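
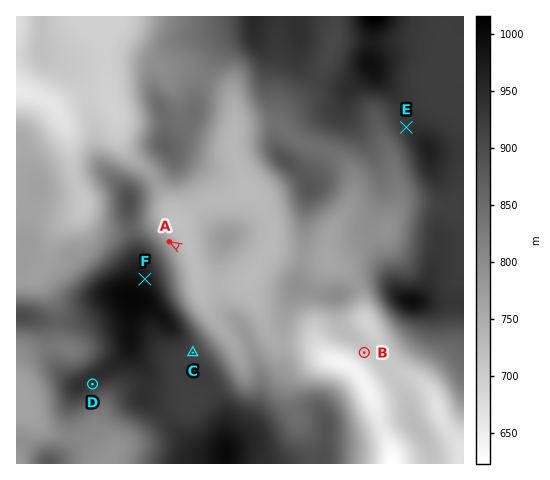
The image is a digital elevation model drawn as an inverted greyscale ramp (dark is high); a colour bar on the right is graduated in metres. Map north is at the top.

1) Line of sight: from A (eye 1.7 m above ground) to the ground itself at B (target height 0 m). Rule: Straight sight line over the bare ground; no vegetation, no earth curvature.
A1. no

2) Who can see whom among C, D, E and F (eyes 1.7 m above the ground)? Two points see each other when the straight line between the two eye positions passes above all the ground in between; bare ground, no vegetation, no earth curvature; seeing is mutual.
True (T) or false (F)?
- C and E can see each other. T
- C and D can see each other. F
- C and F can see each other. F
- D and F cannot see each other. T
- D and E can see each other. F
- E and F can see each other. T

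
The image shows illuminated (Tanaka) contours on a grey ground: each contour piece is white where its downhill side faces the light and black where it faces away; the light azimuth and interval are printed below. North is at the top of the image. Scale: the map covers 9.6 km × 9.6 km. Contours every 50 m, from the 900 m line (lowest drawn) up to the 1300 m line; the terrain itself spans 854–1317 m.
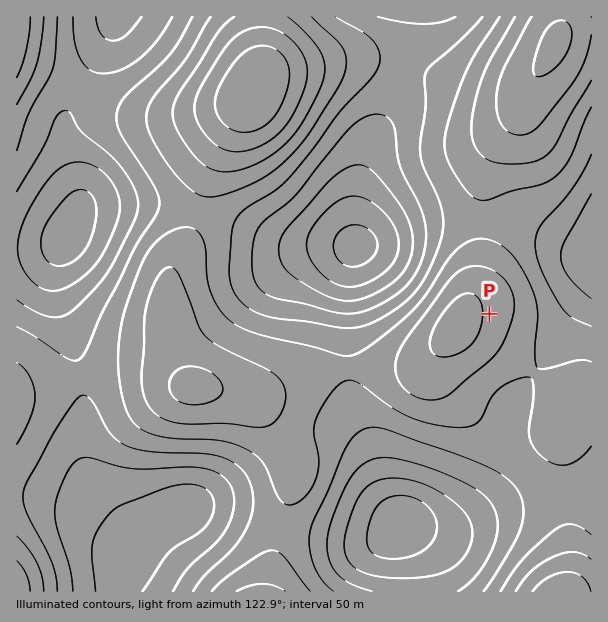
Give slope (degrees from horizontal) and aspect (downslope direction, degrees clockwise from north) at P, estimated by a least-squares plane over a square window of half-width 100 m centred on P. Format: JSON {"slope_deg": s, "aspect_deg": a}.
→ {"slope_deg": 5, "aspect_deg": 275}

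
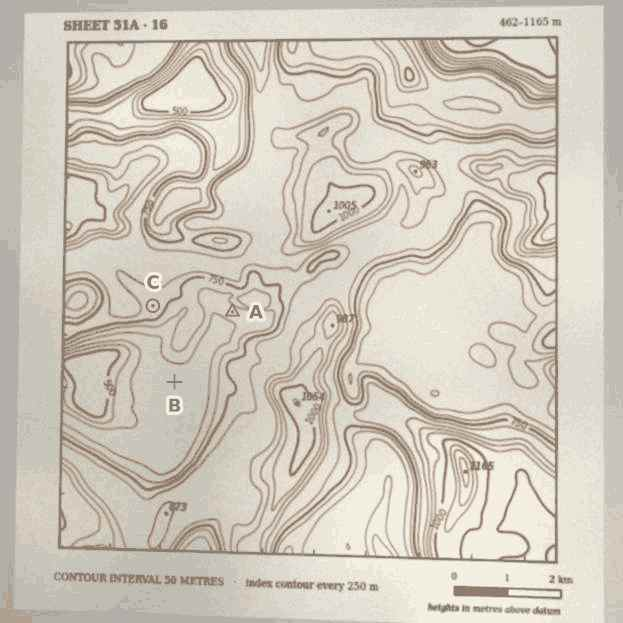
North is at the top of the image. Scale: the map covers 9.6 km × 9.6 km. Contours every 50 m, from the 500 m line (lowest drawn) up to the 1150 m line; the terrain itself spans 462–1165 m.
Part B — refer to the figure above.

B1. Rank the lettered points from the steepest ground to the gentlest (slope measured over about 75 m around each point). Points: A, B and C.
A C B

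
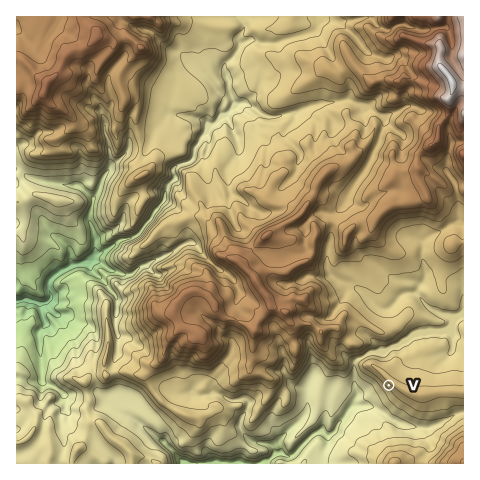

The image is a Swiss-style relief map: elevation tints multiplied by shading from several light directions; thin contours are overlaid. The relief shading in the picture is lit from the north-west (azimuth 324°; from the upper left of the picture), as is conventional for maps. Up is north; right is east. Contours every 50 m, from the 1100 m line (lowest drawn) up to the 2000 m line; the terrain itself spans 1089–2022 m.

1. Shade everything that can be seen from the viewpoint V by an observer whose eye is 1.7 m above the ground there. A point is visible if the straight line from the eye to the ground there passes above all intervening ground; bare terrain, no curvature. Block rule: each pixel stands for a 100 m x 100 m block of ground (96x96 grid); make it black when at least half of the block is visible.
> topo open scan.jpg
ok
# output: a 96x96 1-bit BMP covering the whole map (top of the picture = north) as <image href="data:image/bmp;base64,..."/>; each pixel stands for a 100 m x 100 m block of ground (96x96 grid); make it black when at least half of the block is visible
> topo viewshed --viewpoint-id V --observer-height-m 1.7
<image width="96" height="96" href="data:image/bmp;base64,Qk2+BAAAAAAAAD4AAAAoAAAAYAAAAGAAAAABAAEAAAAAAIAEAAATCwAAEwsAAAIAAAAAAAAA////AAAAAAAAAABngAAA//gHwfsAAAB/gAAQR/gf/f8AAAD+AAA8E/////8AAAGAAA58G/////8AAAAABh/gHf////8AAAAAAw+DH/////8AAAAAAY4fjhv//wMAAAAAAcw+zxv/+AAAAAAAAeA+95//4AAAAAAAA/Ac+9//gAAAAAAAD/wc/f//gAAAAAAAPjgMfP//wAAAAAAAAAAGfP//wAAAAAAAAAAGPP//4AAAAAAAAAADPv//wAAAAAAAAAAD/v//wAAAAAAAAAAD/v//gAAAAAAAAAAD/n/5AAAAAAAAAAAj3j+wAAAAAAAAAAA/nh84AAAAAAAAAAA/Hh84AAAAAAAAAAA/Dh8AAAAAAAAAAAAfDh4AAAAAAAAAAMAcDD4AAAAAAAAAAMAwDH8AAAAAAAAAAMAQDH2AAAAAAAAAAMAAGHwAAAAAAAAAAMAQGHwAAAAAAAAAAIAYGDwAAAAAAAAAAAAYOAQAAAAAAAAAAAAIEAAAAAAAAAAAAAAAIAAAAAAAAAAAAAAAIAAAAAAAAAAAAAAABwAAAAAAAAAAAAAADgAAAAAAAAAAAAAAAgAAAAAAAAAAAAAAAgAAAAAAAAAAAAAAAAAAAAAAAAAAAAAAAAAAAAAAAAAAAAAAAAAAAAAAAAAAAAAAAAAAAAAAAAAAAAAAAAAAAAAAAAAAAAAAAAAAAAAAAAAAAAAAAAAAAAAAAAAAAAAAAAAAAAAAAAAAAAAAAAAAAAAAAAAAAAAAAAAAAAAAAAAAAAAAAAAAAAAAAAAAAAAAAAAAAAAAAAAAAAAAAAAAAAAAAAAAAAAAAAAAAAAAAAAAAAAAAAAAAAAAAAAAAAAAAAAAAAAAAAAAAAAAAAAAAAAAAAAAAAAAAAAAAAAAAAAAAAAAAAAAAAAAAAAAAAAAAAAAAAAAAAAAAAAAAAAAAAAAAAAAAAAAAAAAAAAAAAAAAAAAAAAAAAAAAAAAAAAAAAAAAAAAAAAAAAAAAAAAAAAAAAAAAAAAAAAAAAAAAAAAAAAAAAAAAAAAAAAAAAAAAAAAAAAAAAAAAAAAAAAAAAAAAAAAAAAAAAAAAAAAAAAAAAAAAAAAAAAAAAAAAAAAAAAAAAAAAAAAAAAAAAAAAAAAAAAAAAAAAAAAAAAAAAAAAAAAAAAAAAAAAAAAAAAAAAAAAAAAAAAAAAAAAAAAAAAAAAAAAAAAAAAAAAAAAAAAAAAAAAAAAAAAAAAAAAAAAAAAAAAAAAAAAAAAAAAAAAAAAAAAAAAAAAAAAAAAAAAAAAAAAAAAAAAAAAAAAAAAAAAAAAAAAAAAAAAAAAAAAAAAAAAAAAAAAAAAAAAAAAAAAAAAAAAAAAAAAAAAAAAAAAAAAAAAAAAAAAAAAAAAAAAAAAAAAAAAAAAAAAAAAAAAAAAAAAAAAAAAAAAAAAAAAAAAAAAAAAAAAAAAAAAAAAAAAAAAAAAAAAAAAAAAAAAAAAAAAAAAAAAAAAAAAAAAAAAAAAAAAAAAAAAAAAAAAAAAAAAAAAAAAAAAAAAAAAAAAAAAAAAAAAA="/>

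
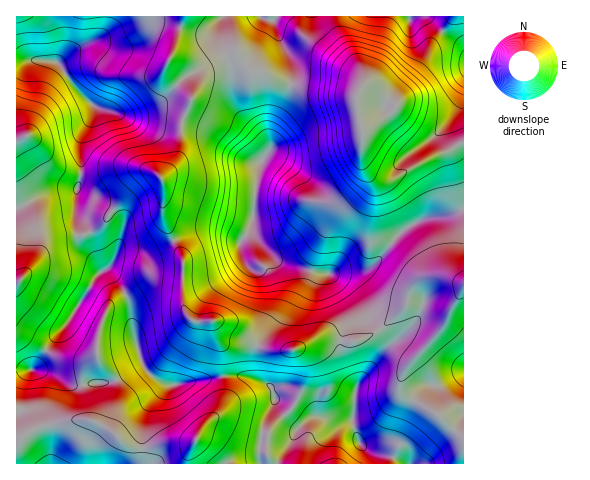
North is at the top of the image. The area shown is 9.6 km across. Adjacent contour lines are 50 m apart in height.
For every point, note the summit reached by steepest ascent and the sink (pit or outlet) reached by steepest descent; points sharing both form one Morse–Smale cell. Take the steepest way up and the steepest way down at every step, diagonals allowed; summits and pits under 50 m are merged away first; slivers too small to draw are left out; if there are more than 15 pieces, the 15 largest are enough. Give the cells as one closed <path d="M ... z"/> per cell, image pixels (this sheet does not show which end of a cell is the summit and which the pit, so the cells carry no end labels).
<path d="M294 85l-4 0-3 16-15 28-2 21-11 17-7 54 0 10 2 5 24 25 44 13 42-4 7-3 9-9 13-17 14-14 20-9 18-1 19-8-1-67-15 9-20 7-36 21-13 0-7-4-10-13-1-33 28-15 7-8-1-2-14-9-16-4-5 1-3 6-11-5z"/><path d="M183 16l-78 0 0 10-4 9-5 4-22 11-16 13 15 22 21 21-3 14-10 18 0 35-5 23 0 17 9 10 4 9 8-4 9-7 8-13 29-31 5-3 9 0 3 3 4-1 14-18 4-35 9-26-24-23-2-7 9-15z"/><path d="M236 51l-25 11-11 7-3 19-15 35-4 35-4 8-13 12 3 12-1 26 11 24 26-9 20 0 11 3 10 7 6-6 5-10 7-58 11-17 2-21 15-28 3-17-17-4-14-9-10-3z"/><path d="M251 226l-4 9-6 6-10-7-11-3-20 0-26 10 9 18 0 46 6 13 6 4 18-2 5 16 6 6 20 0 13 3 27-41 4-23-15-25-19-20z"/><path d="M463 16l-9 0-20 25-12 25-24 29-2 11-11 10-24 13 0 30 4 8 7 9 12 4 8-1 36-21 20-7 16-10z"/><path d="M43 60l-15 0-12 3 1 145 30-15 31-5 3-15 0-35 13-27 0-5-21-21-13-19-6-4z"/><path d="M439 275l-13 1-8 4-9 11-5 16-25 22 8 13 0 5-27 34-6 14-1 31 6 16 6 6 12 0 18-7 4-4 15-37-13-9 0-14 9-15 33-35 9-21 12-19-1-5z"/><path d="M379 330l-24 12-37-4-20 10-10 3-15 0-16-5-3 11 1 20 17 11 5 17 20 22 18-11 26 6 10-1 3-9 0-17 3-9 30-39 0-5z"/><path d="M463 210l-18 7-18 1-20 9-39 42-37 5 23 17 14 25 10 12 3 1 23-22 5-16 9-11 8-4 13-1 21 7 4-1z"/><path d="M157 280l-9 1-22 13 4 13 6 37 5 17 6 10 12 10 8 4 11 0 44-9 1-23-9-21-1-11-18 1-5-3-6-10-2-24z"/><path d="M76 235l-23 3-7 3-12 24-14 16-4 2 1 87 18-2 19-31 13-14 33-51-6-12-14-14z"/><path d="M143 364l-27 17 2 22-8 20 0 7 14 13 10 5 14 0 19-6 27 0 8-14 18-18 5-19-1-14-57 8-15-9z"/><path d="M276 259l12 22-1 16-7 16-19 24-3 9 15 5 15 0 10-3 20-10 37 4 24-13-11-13-10-21-12-12-16-9-19-2-28-9z"/><path d="M453 16l-117 0 0 8 4 12 24 39 0 9-4 7 5 0 16 4 12 7 3 4 2-11 24-29 9-21z"/><path d="M90 420l-16 0-32 6-11 4-11 8-3 0-1 25 170 1 9-22-28 0-19 6-14 0-10-5-16-15z"/>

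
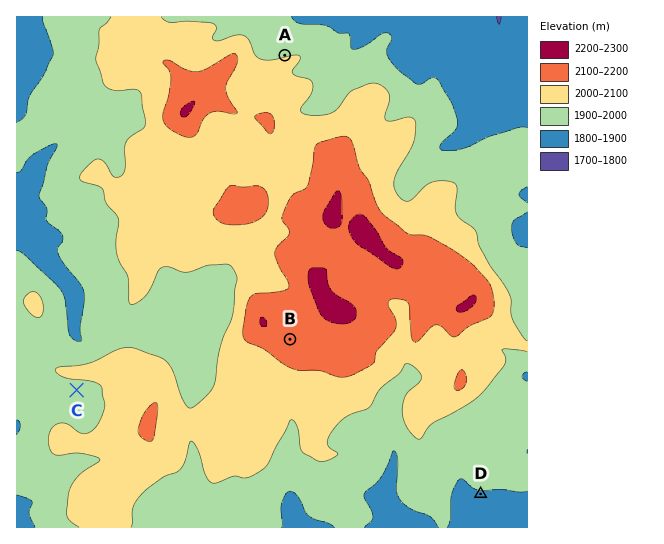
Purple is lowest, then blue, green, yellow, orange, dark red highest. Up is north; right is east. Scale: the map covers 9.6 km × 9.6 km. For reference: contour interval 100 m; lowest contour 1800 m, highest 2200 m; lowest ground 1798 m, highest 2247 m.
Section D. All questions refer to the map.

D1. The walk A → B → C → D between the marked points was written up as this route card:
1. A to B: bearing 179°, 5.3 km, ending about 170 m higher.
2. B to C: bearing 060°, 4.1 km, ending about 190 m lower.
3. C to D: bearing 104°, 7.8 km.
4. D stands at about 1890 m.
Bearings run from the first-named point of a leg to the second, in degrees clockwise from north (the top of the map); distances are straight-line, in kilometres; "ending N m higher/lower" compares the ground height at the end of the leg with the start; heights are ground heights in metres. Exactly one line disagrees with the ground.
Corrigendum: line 2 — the bearing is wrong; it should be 257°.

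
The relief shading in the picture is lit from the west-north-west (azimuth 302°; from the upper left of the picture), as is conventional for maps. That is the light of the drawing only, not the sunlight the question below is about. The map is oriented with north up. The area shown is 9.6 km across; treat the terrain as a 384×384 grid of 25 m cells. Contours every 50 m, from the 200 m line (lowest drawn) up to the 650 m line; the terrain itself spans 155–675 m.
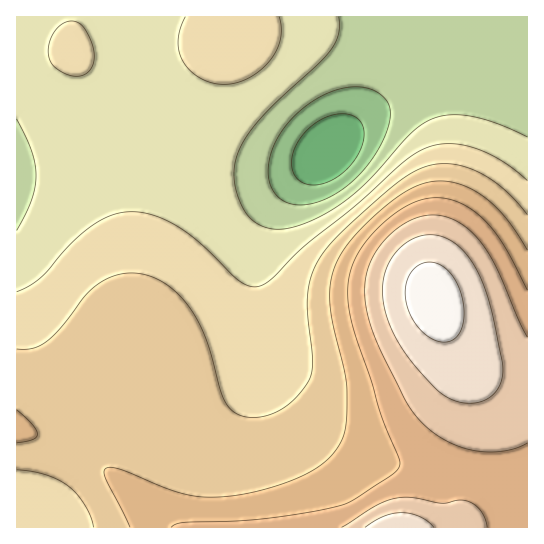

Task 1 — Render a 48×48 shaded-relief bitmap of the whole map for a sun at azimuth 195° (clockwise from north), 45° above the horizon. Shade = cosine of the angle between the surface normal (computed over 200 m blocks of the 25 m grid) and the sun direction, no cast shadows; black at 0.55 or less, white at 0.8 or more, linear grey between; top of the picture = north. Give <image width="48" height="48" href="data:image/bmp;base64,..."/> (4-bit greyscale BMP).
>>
<image width="48" height="48" href="data:image/bmp;base64,Qk32BAAAAAAAAHYAAAAoAAAAMAAAADAAAAABAAQAAAAAAIAEAAATCwAAEwsAABAAAAAAAAAAAAAAABEREQAiIiIAMzMzAERERABVVVUAZmZmAHd3dwCIiIgAmZmZAKqqqgC7u7sAzMzMAN3d3QDu7u4A////AKqqqrvMy6l2VURERERVVVQyIRI1Z3eJmaqqq7zMuphmVVVVVVVVVVQzIiI1Z3eJmbu7vMzLqYdlVVZmZmZmZmZUMyNFZ3iJmszMzczKmHZmZnd3d3d3d3dlVEVniIiaqs3d3cuph2Znd3iId3eIiIiHdneJmZmqqt3d3LqYd3d4iIiIiIiIiImZmZmqqqq7qt3cy6mHd3iImYiIiIiIiJmaqqu7u7u7uty7qYh3iImZmZmIiIiIiZmqu7vMzMu7urqpiIeIiZmZmZmYiIiJmZqqu8zMzMy7upiId4iJmqqqmZmZiIiZmZqrvMzMzMy7und3eImaqqqqmZmZmImZmaq7vMzMzMy7qnd4iZqqqqqqmZmZmZmZmaq7zMzMzMu7qneImaqqqqqqmZmZmZmZmqu7zMzMzLuqqXiJmqqqqqqpmZmZmZmZmqu8zMzMy7qqmYiZqqqqqqqZmZmZmZmZqrvMzd3Mu6qZmImZmqqqqqmZmZmYiJmaq7zM3d3Mu6qYiIiZmaqqqZmZmZiIiZmqu8zN3d3Mu6mYd4iZmZqZmZmZiIiIiZmqu8zN3d3MuqmId4iJmZmZmZiIiIiIiZqru8zN3dzLupiHdoiImZmZmIiIiIiImZqru8zMzMy7qZh3ZoiIiZmIiIiIiIiImZqqu7zMzLu6mYd2ZniIiIiIiIiIiIiIiZmqq7u7u7qpmHdmZXiIiIiIiIh4iIiIiZmaqqqqqqmYh3ZlVYiIiIiIh3d3eIiIiImZmZmZmZiHdmZVVYiIiIiId3d3d4iIiIiIiIiIiId2ZlVVVYiIiIiId3d3eIiIiHd3d3d3d3ZmVVREVYmYiIiIh3d3iIiId3ZmZmZmZmVVRERERZmZiIiIiIiIiIiHd2ZVRERFVVVERERERZmZmIiIiIiIiIiHdmVEMzMzRERDMzNERJmZmZiIiIiIiIiHdmVDMiIiMzMzMzM0RZmZmZmYiIiIiIiIdmVDMiIiIjMzMzM0RZmZmZmZmIiIiYiId2VEMyIiIiIiIzM0RaqqqZmZmZmZmZmYh3ZVRDMzMzMzMzNEVaqqqqmZmZmZmZmZiId2ZlVEQzMzMzNEVaqqqqqZmZmZmZmZmZiIiHdlVEQzM0RFVqqqqqqqmZmZqqqqqqqqqpmHZlVERERVZru6qqqqqZqqqqqqqqu7u7qph2ZVVVVmd7u7qqqqqqqqqqqqu7vMzcy6mHdmZmZneLu7uqqqqqqqqqu7u7zN3d3LqYh3d3d4iLu7uqqqqqqqq7u7u7zN3d3cupmIiIiImbu7uqqqqqqqq7u7u7zM3d3cu6mZiImZmbu7qqqqqqqqu7u7u7vMzN3Mu6qZmZmZmau6qqqZmqqqu7u7u7u7zMzLu6qZmZmZmaqqqqmZmaqqu7u7u6q7u7u7qqqZmZmZmaqqqpmZmZqqq7u7qqqqqqqqqqmZmZmZmZmZmZmZmZmqqru6qpmaqqqqqZmZmZmZmZmZmZmZmZmZqqqpmZmZmZmZmZmZmZmZmZmZmZiImZmZmaqZmZmZmZmZmZmZmZmZmQ=="/>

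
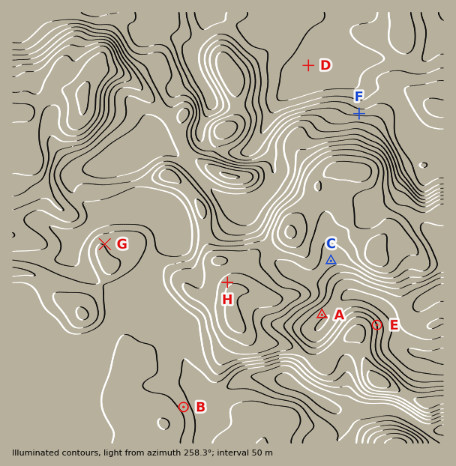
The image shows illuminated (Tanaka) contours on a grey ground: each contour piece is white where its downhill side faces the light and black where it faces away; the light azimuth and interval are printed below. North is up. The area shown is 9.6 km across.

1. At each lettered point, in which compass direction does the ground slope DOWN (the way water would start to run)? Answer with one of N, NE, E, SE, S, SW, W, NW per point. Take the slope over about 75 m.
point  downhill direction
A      SE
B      NE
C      SE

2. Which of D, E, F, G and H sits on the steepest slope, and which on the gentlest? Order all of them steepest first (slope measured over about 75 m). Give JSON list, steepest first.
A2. ["E", "F", "H", "G", "D"]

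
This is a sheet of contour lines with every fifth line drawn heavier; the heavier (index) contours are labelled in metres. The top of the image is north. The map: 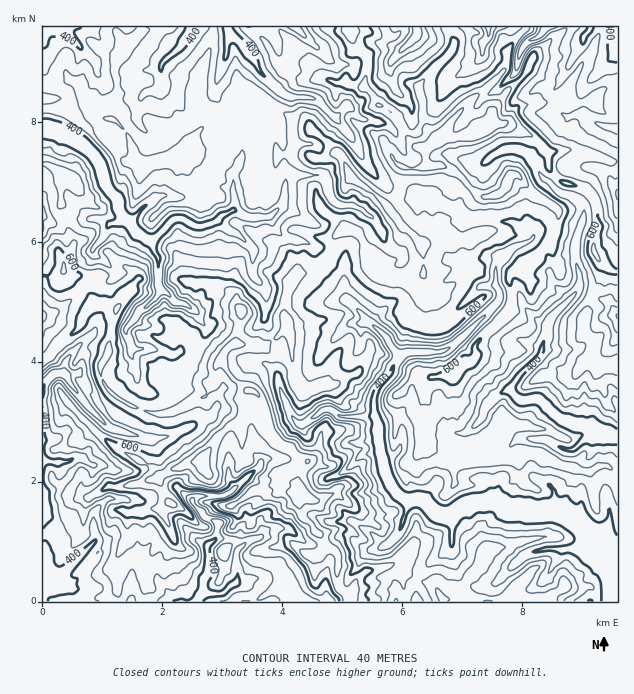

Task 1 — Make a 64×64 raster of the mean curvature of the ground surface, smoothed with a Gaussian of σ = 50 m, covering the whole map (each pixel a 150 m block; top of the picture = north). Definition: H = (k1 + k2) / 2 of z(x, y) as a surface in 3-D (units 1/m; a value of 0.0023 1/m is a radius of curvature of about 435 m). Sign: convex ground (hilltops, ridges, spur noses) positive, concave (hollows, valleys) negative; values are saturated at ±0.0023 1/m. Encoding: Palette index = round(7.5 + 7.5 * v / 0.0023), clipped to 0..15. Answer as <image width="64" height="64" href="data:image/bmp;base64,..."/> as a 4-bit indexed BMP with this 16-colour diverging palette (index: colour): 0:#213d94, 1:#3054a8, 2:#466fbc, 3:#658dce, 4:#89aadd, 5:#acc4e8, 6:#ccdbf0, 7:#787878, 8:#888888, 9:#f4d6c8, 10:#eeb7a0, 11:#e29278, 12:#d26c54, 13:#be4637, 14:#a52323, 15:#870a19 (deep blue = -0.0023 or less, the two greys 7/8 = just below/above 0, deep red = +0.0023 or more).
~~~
<image width="64" height="64" href="data:image/bmp;base64,Qk12CAAAAAAAAHYAAAAoAAAAQAAAAEAAAAABAAQAAAAAAAAIAAATCwAAEwsAABAAAAAAAAAAlD0hAKhUMAC8b0YAzo1lAN2qiQDoxKwA8NvMAHh4eACIiIgAyNb0AKC37gB4kuIAVGzSADdGvgAjI6UAGQqHAJmYmpm1anVWlFRcuqd4c1Ir54qEs2jbmqqrqr3XRTlnd2ZlSLVqppeFaSRGmYdo0srJhmWkjJd3ZlnHNIz6nFd3d4l4lnpoipROg1RXh1jh1nlWV4ibmImGNL6gPMhoZ4dYd6uXamh4dijCmHd2OMLLKuuZh0iWepmCKvobmIZ3aZN3W6ZpeHeKCsCpdkRrtZxjibyYY3V3qZcCr4SmVndnqSd2x1aGjPoP8L/KZu+5zIMhS8mHQliqqpEAQ1V4d2d6kVarZ2bsUgSmBIqfoUyIN5MEzKpxmpu7zrdod4d2l3fVR0pYR/cFoJiEBYYJ/XaaKoB8m7OYmJeKzv6Xd2aJd8F7SVY7wH/wfX5EIYyzaEOewz9ldXa2ZWVWhlZmZkaFsm2MuV1E8QM7ZymW2SSTTKeIP2RWdoplZlVWdluGRqeVDuqprP9Qv/86cnvHuzX6h3tHVWVWZmZmZmZmblZJut9gACRL5QIwG/eaeczdnHeZVEVG6TRWZnVod2d8OEeYmf79p1sghYogn6iZq0f8h1VElnSOqadoitxYhms5q3iinYzO6iS7/2YFqZinEDzcpTaapDqnRXWbUzWIiVmpWfNjAAWs+1vqHmBcmKdZYHlDOqt2aGZnZJlJiau6ilIjQiRo62Wtz6co+gdlf8r7GpNMyoiZmru6qGrNylq5i5Mnd+/HZmZ810i1Z3iqyFrGY2SKqIiId2ervcUWl4l4rcSP6IVHeFfKSJaJ36KYMDdyl1qniaqZl1hmAoNmZ2VIafkwAkMlZX53ln2kcsupqVOaSpdlRpqZYzSfyYZlbGWfUCeqeIU0Z8qGjWUCz777UmtJp2aSKKis3sU0VVVbiPYKuHirp2VEiYedYGENEANCeXmHeKklzJmmQ1Z1i1ivYJhqy5m8loM3hstQ2iAOujS4aYlommG8RZU3iGTLWvoIitt2Zle8o5uX+BPchrlpFP12pmiZczoyM1m5VtMf8Haeh2VnZlamRt+nCcvLupggv6alWaZ3UkxjaKlZpAxUheh5OJmHecpamHYMtpuri4AHuKqKl2eFKvyKukt4QAYZ5nYpq5dmeahYlSqlaIeumAKuu723h4pAjpmbaorqLzn4mDyZiGacpVVGa5ZIpVupQL2Yed2oqHQGqHqpmr0ylZ6SaGVGZnu0Rolql1W5R73AAAAEucmIvHFld6lpbcQ5npFCWJaHeN+8uGqXdGyT+wd1RTA7xmancXh2e2N4zVFekO7Kl5hXa3eImpeIOMbzC5m8yAL6ZEakOZuptIZq1UxwpleZqBVJckSbh3hzZCB6u7vOkC7YeMUqiaa1VnjGadQM3c2SporJF814mrqSOcq4dmnpAe2JVge7xlNlWKp4+QCNdwN4ffslyVZni1OXWpeIhX6gPcR6UGvLlHlke5ethQwAWHeMl0SqVmVCKJlUh4qZVfwHw9iHBbg4WpaIdp/rQD2ol56GM5t4iYV5iJd3iYilTCeFx5dgmoh8qHdkac0F/cu7mHMnq4eIg4iaqZiXaJpGDXi7ScJqiYnKq9gm3gT7mIdpcbuamYiEiqh3eMeHecsNq4U9sVmbZ+VUY7utI5l2Z2mSpnmompR6h4dnpnhmihe6uVyAfNdruVBtmIgSyXd3eLJni5lapXqJl1emZnhlQIqqiGGvlb5skF52dTzZmJmKUoiZVCaVWZlGWudpeYiGE2rJUL9oa1vNCJc0NZp2i3MrulNJy7iJhFmLl5qKypupJspwn2ZliGtzdkmhejI3N+u3jdkzm6ugW8dnh2esqWZGm3JNtFeXMUZlXvUBJ0F+MBGZYkirpxKuZXeYdDM0Z3dsZCyTTJlo6UhTznecxCBphCZoz3RQN/lXh3ZXZWeHZZ+4LpNLlpyGONIKuqq7wrydNofnBCZ+tmd2eGi8qGWN6WFfhll4ylNG6UNWd4qCmYtVeOJfWepId3eHadv8htpQJ9t1mYrGNJTKeJiIh4OoiWWa0V3PkldVZVWcU199ghz9qGdpq7Y0t7l3iIeJY7iJdEISa/ckaIiGW9ZlXf1CuFVnWsyqpTTKmpmIiHikeHiHiac+ozaOyt77ZEVrqDbSRlWLp1pjJsiXiaqYiJdZeIef6r9heOo1kzFGdEZlKMh3m7mWdUJsmJZ3eJiIiGh4dmYY2yNq1W3LhmZlQyRtu7qYdmZUN9hpllVomHeHaIh2eJuVBq+ip3qqzclFettFZ2iHZUWKdpplmpiJiIh3eHaO2IBb2EaTmqhovqvMlWaIdkNFe5iqp0qXeGmIiId3d42nBuQQXlOknWeK3dZGdmhTec22ipiIaIaHeId4h3mpvKBUSbv7dLNJ1VrClEVVdmqpVmeZeIdYl3aYdomIm5NTA/Ilv5QnxVauSdY4upmoqndmV5h3mHNFeIplmIq3AjE2tmq5YTynRnrEL2FHSaZ7l7mZp2aXq4OIioOJmnBK3LrNrpZVzqZkhn6E6FV0tze6V6imSZZZhKiKknyXBcmIvIxJpDmVyWZFZvgPl3V8Y3lopadKl4dkmZq0TXNLp3mXMzfWCZV+lnVWjwvndwymRni5Y1moiHRGibccQntnepJamNgxmGjbeSNvIvp5VOhmaLcquJl4iWN4yTolqmi6JGepiJIHhm6XRc6g7naCjHZ4g5tWmZiGdFjKRFrGfJBmeMZXnFBVXLdQuvQD+nQ9hWZWdHmmmqq4NZsnuGfHBcyu6bhq4Hm6eMBmTrBd2jiV"/>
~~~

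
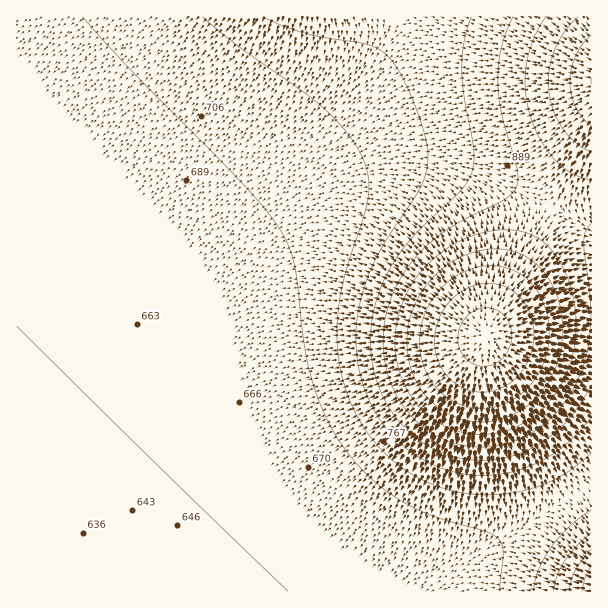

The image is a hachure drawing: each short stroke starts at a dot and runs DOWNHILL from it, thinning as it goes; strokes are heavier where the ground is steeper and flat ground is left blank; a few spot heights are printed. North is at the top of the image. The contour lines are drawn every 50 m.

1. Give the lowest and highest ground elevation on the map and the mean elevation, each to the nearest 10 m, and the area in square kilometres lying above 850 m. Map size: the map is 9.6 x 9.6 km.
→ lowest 620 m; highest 1170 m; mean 760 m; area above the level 20.1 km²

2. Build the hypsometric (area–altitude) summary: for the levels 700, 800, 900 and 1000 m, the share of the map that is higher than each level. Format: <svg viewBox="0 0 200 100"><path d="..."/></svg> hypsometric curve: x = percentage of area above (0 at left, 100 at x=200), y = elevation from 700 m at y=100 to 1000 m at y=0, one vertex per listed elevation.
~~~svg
<svg viewBox="0 0 200 100"><path d="M103 100l-46-33-23-34-19-33"/></svg>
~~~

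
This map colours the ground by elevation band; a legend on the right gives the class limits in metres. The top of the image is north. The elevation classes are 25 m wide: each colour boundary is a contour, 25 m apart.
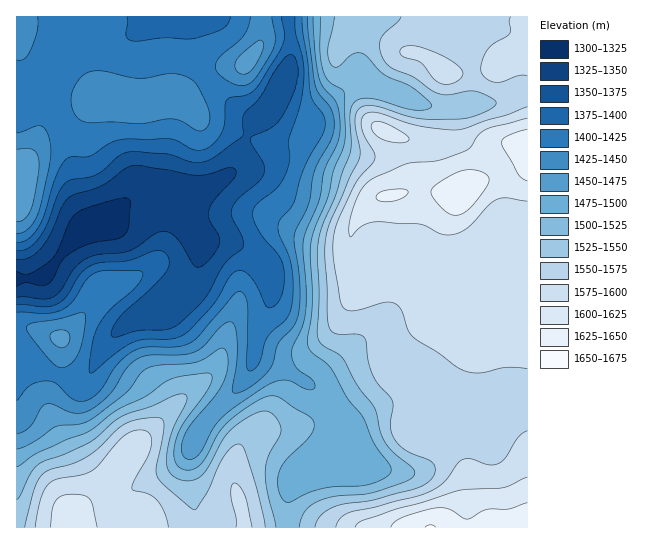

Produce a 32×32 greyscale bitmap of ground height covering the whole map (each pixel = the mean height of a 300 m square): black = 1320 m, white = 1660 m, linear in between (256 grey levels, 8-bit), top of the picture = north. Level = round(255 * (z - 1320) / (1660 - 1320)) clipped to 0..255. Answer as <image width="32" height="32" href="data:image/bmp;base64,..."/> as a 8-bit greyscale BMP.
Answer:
<image width="32" height="32" href="data:image/bmp;base64,Qk02CAAAAAAAADYEAAAoAAAAIAAAACAAAAABAAgAAAAAAAAEAAATCwAAEwsAAAABAAAAAAAAAAAAAAEBAQACAgIAAwMDAAQEBAAFBQUABgYGAAcHBwAICAgACQkJAAoKCgALCwsADAwMAA0NDQAODg4ADw8PABAQEAAREREAEhISABMTEwAUFBQAFRUVABYWFgAXFxcAGBgYABkZGQAaGhoAGxsbABwcHAAdHR0AHh4eAB8fHwAgICAAISEhACIiIgAjIyMAJCQkACUlJQAmJiYAJycnACgoKAApKSkAKioqACsrKwAsLCwALS0tAC4uLgAvLy8AMDAwADExMQAyMjIAMzMzADQ0NAA1NTUANjY2ADc3NwA4ODgAOTk5ADo6OgA7OzsAPDw8AD09PQA+Pj4APz8/AEBAQABBQUEAQkJCAENDQwBEREQARUVFAEZGRgBHR0cASEhIAElJSQBKSkoAS0tLAExMTABNTU0ATk5OAE9PTwBQUFAAUVFRAFJSUgBTU1MAVFRUAFVVVQBWVlYAV1dXAFhYWABZWVkAWlpaAFtbWwBcXFwAXV1dAF5eXgBfX18AYGBgAGFhYQBiYmIAY2NjAGRkZABlZWUAZmZmAGdnZwBoaGgAaWlpAGpqagBra2sAbGxsAG1tbQBubm4Ab29vAHBwcABxcXEAcnJyAHNzcwB0dHQAdXV1AHZ2dgB3d3cAeHh4AHl5eQB6enoAe3t7AHx8fAB9fX0Afn5+AH9/fwCAgIAAgYGBAIKCggCDg4MAhISEAIWFhQCGhoYAh4eHAIiIiACJiYkAioqKAIuLiwCMjIwAjY2NAI6OjgCPj48AkJCQAJGRkQCSkpIAk5OTAJSUlACVlZUAlpaWAJeXlwCYmJgAmZmZAJqamgCbm5sAnJycAJ2dnQCenp4An5+fAKCgoAChoaEAoqKiAKOjowCkpKQApaWlAKampgCnp6cAqKioAKmpqQCqqqoAq6urAKysrACtra0Arq6uAK+vrwCwsLAAsbGxALKysgCzs7MAtLS0ALW1tQC2trYAt7e3ALi4uAC5ubkAurq6ALu7uwC8vLwAvb29AL6+vgC/v78AwMDAAMHBwQDCwsIAw8PDAMTExADFxcUAxsbGAMfHxwDIyMgAycnJAMrKygDLy8sAzMzMAM3NzQDOzs4Az8/PANDQ0ADR0dEA0tLSANPT0wDU1NQA1dXVANbW1gDX19cA2NjYANnZ2QDa2toA29vbANzc3ADd3d0A3t7eAN/f3wDg4OAA4eHhAOLi4gDj4+MA5OTkAOXl5QDm5uYA5+fnAOjo6ADp6ekA6urqAOvr6wDs7OwA7e3tAO7u7gDv7+8A8PDwAPHx8QDy8vIA8/PzAPT09AD19fUA9vb2APf39wD4+PgA+fn5APr6+gD7+/sA/Pz8AP39/QD+/v4A////AKrF1NbVzMTJy76xrbK8wKyUlaa1w8/W4Orx8enm6+vso8DS1dPKwsTEt62ts769po2MmKSssbjDzdfe3t3g4eSbtsjMzMjDv7mso6azv7ifhn+DiIuMk56os8PP0dHT2JGls7m+xsnCspyMk6y6sZyHfHx8fHx/iZajs8LGxMbNgI6Yoay8y8u4l3Z6nbGrno+CfHx8fIGTpa+0u727vsZsd4KKlai/yL2ddGyKpqmhmI6DfHx9jae5u7i2trW5wVxpcnN6j6a0tKWFbHWRoKCZkYh+fIGWrrq6tbOys7a7VGBjW11xhpSdopd9bHSJlZCGgHyAi5yss7SysrKytblPV1VKR1dtfIiSl413ZGl8gHl2eoeYpq+ysrO0tba3uUdLTUc+SF9yfIKHiYJnVWJwc3aAkaGus7S0t7u9vby7QkhTUD87TGFqa21ze2xPVGl2gIyap7G1t7m9wsTDw8VFU2FcQzA0QkhHTVttaU9PY3aNnqWqsbe8v8PFxsTFyU1VXVtKMycmJyk0R11jT0dTaY2qsbGzub/DxcXEwsHDOjg8Sk1ALiEbGyMzSllOP0Rch628vbu9wMLDwsHAwMAVEho0SUtBMSEaGiM4TUs7PFeFrcPHwsDAwcHBwMDBwgMDCCE9SEY+MCIaGytAQTI3WIevx8vFwsHBwMDAwMLGDwcEDyItLjM0KhwWHzEyLTldirLMzcXCw8TDwcDAwcMsGQYECA0PGCQjFxAWIyw0RmSLtM7NxsXGyMnHw8HAwE0wDwMDAwMJFBYREBYjMUBQY4OuzdDLy83P09PLw8DAY0YcBgMDAwYLDg4SHCk3RE1ZdJ7G19jY2Nje49rKxMRsUykSCwYEBQcICg8YJDI9RlBni7bX4+Ti4efv6djQ0m9aNyUgFwwICgsNEBIZJDA8TGKBpsjb4OLi5u7u5N/hbl9CNDMqHBQWGR4gGxceKTZFW3qZtcfQ1tfZ3+Ph4uZkXEg/PjgtKSssMzkvIyQuN0BPaYyswszPz87Q1dzk61RUSkZHREBAQD9ESkAvKSw1P0dag7TP1NDLx8bM2eLpSExLTFBQUVFQTlBSRzMpKSw8RlaEuc3Et6+urrS/yNJESkxPVVlZWVdVVVJGOC8pKTVLY4WjppuUmKChoaqyuUVKTU9TV1dVVFRTTkdIRi8pL1V6iIyMj5antraxtri2SkpNTU9PTUtMTk1LTltgQyosXY2SjJWlsLvEwr3DxsJPSkpMSkZCQUNEREVMWWZZNjBll5yYpLi/wMC6uMLIyVVLR0lIQj08PD09PUFIWF5EPGyWoaKptry8uLGyu8DDWU1ER0pEPjs7Ozs7Oz9OWEJBb5Oho6SrsrWyr7C4vsE="/>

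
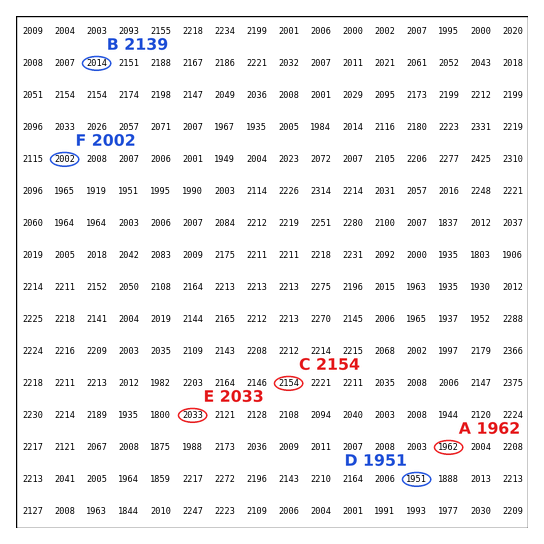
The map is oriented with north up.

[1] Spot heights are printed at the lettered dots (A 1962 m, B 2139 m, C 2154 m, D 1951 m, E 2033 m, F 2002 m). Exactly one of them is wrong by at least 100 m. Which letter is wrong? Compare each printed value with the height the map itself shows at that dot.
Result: B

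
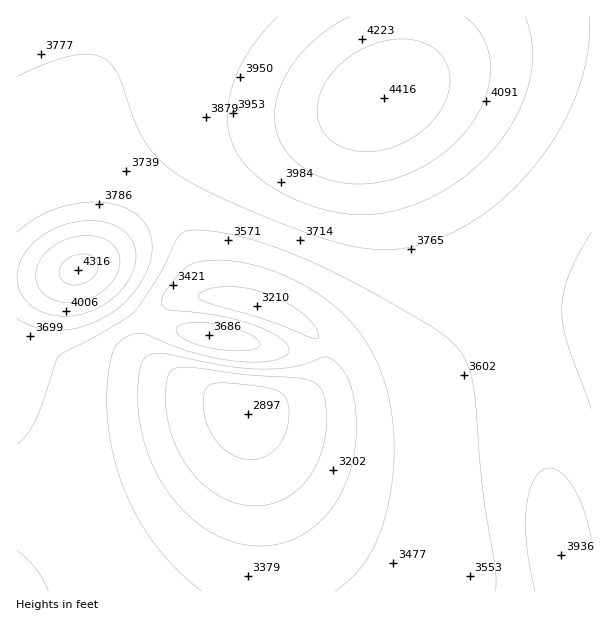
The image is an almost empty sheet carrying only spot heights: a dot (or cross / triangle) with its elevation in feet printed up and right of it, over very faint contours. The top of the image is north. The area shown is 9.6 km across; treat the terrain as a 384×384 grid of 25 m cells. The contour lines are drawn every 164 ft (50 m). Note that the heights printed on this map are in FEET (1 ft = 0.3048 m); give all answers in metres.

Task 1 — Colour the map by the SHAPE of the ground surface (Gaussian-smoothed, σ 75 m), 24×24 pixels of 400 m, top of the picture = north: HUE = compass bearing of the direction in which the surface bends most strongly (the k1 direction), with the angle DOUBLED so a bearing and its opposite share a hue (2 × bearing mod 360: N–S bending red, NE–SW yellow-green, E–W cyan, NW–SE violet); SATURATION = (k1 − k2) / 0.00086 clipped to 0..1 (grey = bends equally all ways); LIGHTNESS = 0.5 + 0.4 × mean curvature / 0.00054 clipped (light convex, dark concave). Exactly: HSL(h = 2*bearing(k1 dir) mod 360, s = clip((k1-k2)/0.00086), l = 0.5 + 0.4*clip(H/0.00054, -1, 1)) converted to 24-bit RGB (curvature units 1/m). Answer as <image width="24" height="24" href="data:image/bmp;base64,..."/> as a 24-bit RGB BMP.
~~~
<image width="24" height="24" href="data:image/bmp;base64,Qk32BgAAAAAAADYAAAAoAAAAGAAAABgAAAABABgAAAAAAMAGAAATCwAAEwsAAAAAAAAAAAAAdZRuf5B1gox6gIl9fYh/fIqFe4uKeYiMeIKMd3uMeneLgHiKhXmJhnuEhHt8g355goB3f352fHd1fHB8eWaAi26Eu8GCnrWCcpJ6d493fIx6fIt8fIyAeo2FeY6Ld4qOdYCNdHeMeXSLgnSLinaLi3iFiXmAh3p8g3x7gHt7fHh+dXCAbWaFd3qOt8mLoquFd4+FeY1/e4x9e419eo+AeJCEdo+JdImMc32JcXOIeXGIgnKJi3OKjHWDjHh/inp8hnt8gnx/e3iBcW+DaGuId5iHs8iHo5Z+e4uIfIqBfIx9eo98eZF9d5CAdYyFc4SHcXiDcXCBd2+BgHCEiHKDjHR/jXd7jHl5iHx8g31/enmCcXOEbHqJdp97rb59nH91foeFfYmAfYx8e5B6d5F4dY57dId/c31/cHJ7cm96dW97fG9+g3F9iXN5jXd2jX15iX97g35+enqBc3mEcIiKeKB0pq93lXZyf4WBgIh+gY18f5F5e5B3dYp1dIB6cnR5c293c292cm92dm95fnF5hnN0jXx1joN4i4R7hIF+fH6Bdn+EdIuEf5t1n6F1kHVzgYR/g4l9hY57hJF4gI92eoV1dXp3c293dm13dXB1b291cm92enJ2g3h0jIN1j4l4jIl7hYV9fYKAeISEd4p+g5V2lpV2i3d1g4R+hop9iY96ipF4ho11foJ1d3R3c213d214d3FwdGttdGpvd3Nvgn9zjIt1j5B3i416g4Z9fYN+eoSAeYl6hJB4j4x4iHl4hIV+iYp8jo96kJF3jIt1gXxyeWRfc0o0Yj8PW0gCWV0GTHIXR4Q5YolggY1yiZB3h415gYd8fIR9e4R+e4h6hIt5iod6hXt6h4BzkIhilJVdkpNmjXRmiDA1bAIDkBEB9Rgnbrb2hdr4YuD/K6fqVn2deIp1hJF2g415f4h7e4R7e4R8fYZ7g4h7hoR7g317l1A7oXgzpKQueJQubnE9fxnHjIb/zN7/zN//zOD/yNb/ly3/qh+nhl11f41zf5F1f414fYh6e4R7e4R7foV7goZ7hIN8gn58s1N6tm1psZ1xhKZmOq1/AOCyGv/JOfis1/sAl0EAURIAbhkPgl5SeItweZJye5F0fIx2e4d4eoR5e4R6fYR7gYR7g4N8gX99rHe/yJrHx6zCrqe5e62lPJVdJV0ZYFwRbE8Ud1Mwe2Zac35xc4h2c5Byd5JyeY9zeot1eYd3eYR4eoR5fIR6f4N7gIJ8gIB9eoG7raPJy7jUy7LUsJTJf2e6T0SiYFWJf2+FeXKCdniBeISAdot5dY90eJBzeY1zeIp0eIZ1d4V2eIR3eoN5fIJ6foF8f4B9Vq2ehq2jtKGsw5q1x3++ulfDjjyve1WUgXCMfHSJeXmGfIaFeop8e413fI11e4xzeIlzdoZzdYV0dYR2d4R4eYJ5e4F7fIB9NJNFUZ9Bk6dUroFYtkpVrz10nkCLiWmSg3KQgHWOf3uKgIGHgoeAg4t8gYt4fot1eYl0dYdzc4Z0dIV2doR4eIN6eoJ8e4F9aIVlXYpCdY01kII1kV08kE5Wj2uMhXOQg3SRg3eQhXuOiICLiYKDioiAiYt8g4p5fIl2dYh1dId3dIZ5dYV7doN8eIJ9eoF+f3+Af36AgX96g3l3hXiDg3iIgXaLgHWOgHWQgneQh3uQjH6Pj4GLjoKDjYeBiYt/f4p8eYl7doh9dYd+dYZ/doR/d4OAeYKAf3+Afn6Afn6BfnyCfnuEfXmGfHeIfHaLfHaNf3ePhHqRi32Sk4CUlYOPkoWJjomGhIqEf4qFeoqGd4iGdoeFdoWEd4SEeIKDf3+Afn+Afn6AfX2Be3yCenqEeHiGd3eId3aLeXeNfnqPhX2SjoCVl4SZm4eXlYuSi4qQhIiOfoaMeoWKeIOJd4KHd4GFeICDf3+Afn+Afn+AfX6Be36Cen2DeHyEd3yGdnyId3yKeXyMfH2PhIGSjYWWmIqcn46glImai4SVgoCRfH2NeX2KeH2Id32GeH2Ef3+Afn+Afn+AfX+BfH+Ben+CeX+Dd4CEdoGGdoKId4OKe4SLf4aNhYePjoqRmIqTm4aYloOYjX+UhXyQf3qMeniJeHiHeHmFf4CAf4CAfoCAfYCAfICBe4GBeYGCd4KDdoSFdYaGdoeHeImHe4qHgYqGiIuGj4eGlIOJlYGOk36SjXyQh3qNgXiKfXiIe3iFaoR+f4CAfoCAfoCAfYCAe4GBeoKBeIOBdoSBdYWBdYaAdYd/d4h9eol7g4l9i4l/joJ/kH6CkHyGj3qKjHmMh3iKg3iIgHmG"/>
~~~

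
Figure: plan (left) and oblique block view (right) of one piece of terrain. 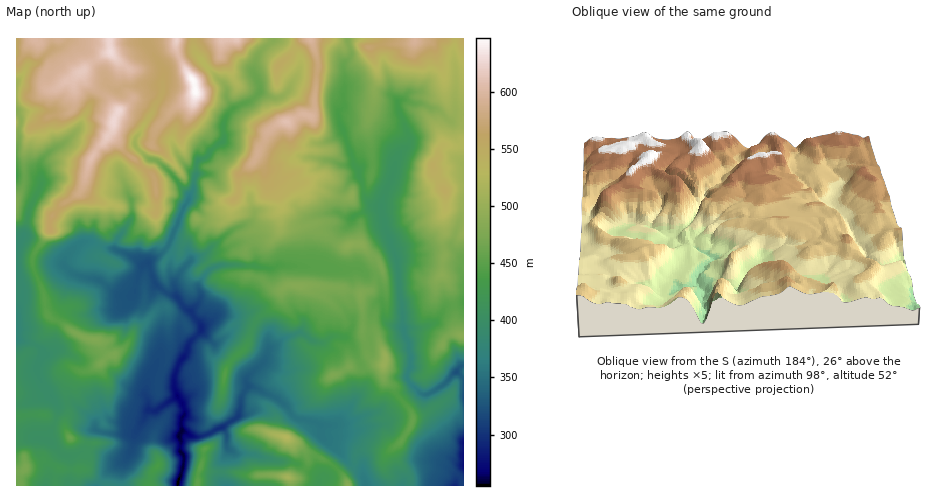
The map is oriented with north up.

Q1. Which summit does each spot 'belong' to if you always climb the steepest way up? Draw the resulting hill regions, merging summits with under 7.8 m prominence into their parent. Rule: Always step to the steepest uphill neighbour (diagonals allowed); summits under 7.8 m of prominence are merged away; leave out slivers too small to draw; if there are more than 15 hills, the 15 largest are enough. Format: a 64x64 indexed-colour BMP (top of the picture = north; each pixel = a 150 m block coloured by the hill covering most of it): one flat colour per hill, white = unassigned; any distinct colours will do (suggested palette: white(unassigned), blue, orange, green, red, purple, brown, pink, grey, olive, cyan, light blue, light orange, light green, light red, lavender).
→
<image width="64" height="64" href="data:image/bmp;base64,Qk12CAAAAAAAAHYAAAAoAAAAQAAAAEAAAAABAAQAAAAAAAAIAAATCwAAEwsAABAAAAAAAAAA////ALR3HwAOf/8ALKAsACgn1gC9Z5QAS1aMAMJ34wB/f38AIr28AM++FwDox64AeLv/AIrfmACWmP8A1bDFAO7u7u7u7hEQAAAAAAAAAAAAAAAAAAAAAABmZmZmZmZh7u7u7u7u4RAAAAAAAAAAAAAAAAAADAAAAGZmZmZmZmbu7u7u7u7uEAAAAAAAAAAAAAAAAAzMwAAGZmZmZmZmZu7u7u7u7u7gAAAAAAAAAAAAAAAMzMzMBmZmZmZmZmZm7u7u4A7uAAAAAAAAAAAAAADMzMzMzMzGZmZmZmZmZmbu7u4AAAAAAAAAAAAAAADMzMzMzMzMxmZmZmZmZmZmZu7u4AAAAAAAAAAAAAAAAMzMzMzMzMxmZmZmZmZmZmZmAAAAAAAAAAAQAAAAqqAAzMzMzMzMzGZmZmZmZmZmZmYAAAAAAAERERMAAACqqqrMzMzMzMzMZmZmZmZmZmZmZgAAAAAAAzMzMwAAAKqqqqzMzMzMyZmZ//ZmZmZmZmZmAAAAAAAzMzMzMAAAqqqqqszMzMmZmZmf//ZmZmZmZmYAAAAAAzMzMzMxEACqqqqqzMzMyZmZmZn///ZmZmZmZu7gAzMzMzMzMzERGqqqqqrMzMmZmZmZmZ///2ZmZmZm7u7jMzMzMzMzMREaqqqqqqzJmZmZmZmZn////2YAZmbu7jMzMzMzMzMxERqqqqqqqZmZmZmZmZmZ////8AAGZu7jMzMzMzMzMzERGqqqqqqpmZmZmZmZmZn///8AAABmERMzMzMzMzMzMxEaqqqqqqqZmZmZmZmZmf///wAAAAAREzMzMzMzMzMzERqqqqqqqqmZmZmZmZmf////AAAAABERMzMzMzMzMzMREaqqqqqqqpmZmZmZmZ////8AAAAAEREzMzMzMzMzMzERqqqqqqqqmZmZmZmZ/////wAAAAARMzMzMzMzMzMzMREaqqqqqqqImZmYmZmI////AAAAADMzMzMzMzMzMzMxERGqqqqqqoiJmIiIiIiP//8AAAAAMzMzMzMzMzMzMzERERqKqqqIiIiIiIiIiI//8QAAAAAzMzMzMzMzMzMzMREREaqIiIiIiIiIiIiIj/EREREAADMzMzMzMzMzMzMxERERGIiIiIiIiIiIiAAP8RERERAAMzMzMzMzMzMzMzEREREREYiIiIiIiIiIAA/xEREREAATMzMzMzMzMzMzMRERERERGIiIiIiIiIgAABERERERERMzMzMzMzMwAzMREREREREYiIiIiIiIiAAAEREREREREzMzMzMzMAADMxERERERERGIiIiIiIiIAAARERERERETMzMzMzAAAAMzEREREREREYiIiIiIiIgAABERERERERETMzMAAAAAADERERERERERiIiIiIiIgAARERERERERERERMAAAAAAAMREREREREREiIiIiIgAAABEREREREREREREQAAAAAAERERERERERESIiIiIiAAAAAREREREREREREREAAAABERERERIhERERIiIiIiIAAAAAEXd3cREUERERERAAVREREREREiIiIRIiIiIiIiAAAAAAd3d3d0QBERERFVVVURERERESIiIiIiIiIiIiIgAAAAd3d3d3dAEREREVVVVREREREREiIiIiIiIiIiIiIAAAB3d3d3d0ABERERVVVVURERERERIiIiIiIiIiIiIiAAAHd3d3d3QAEREVVVVVVREREREREiIiIiIiIiIiIiEAAHd3d3d3dwAREVVVVVVVUREQABEiIiIiIiIiIiIiEREAd3d3d3d3ABFVVVVVVVVRAAAAAiIiIiIiIiIiIiIRERF3d3d3d3cABVVVVVVVVQAAAAACIiIiIiIiIiIiIiERERd3d3d3dwAFVVVVVVVVAAAAABIiIiIiIiIiIiIiIRERF3d3d3d3AABVVVVVVVsAAAABEiIiIiIiIiIiIiIiEREXd3d3d3e7u1VVVVVVW7AAABERIiIiIiIiIiIiIiIhERF3d3d3d7u1VVVVVVVbuwABEREiIiIiIiIiIiIiIiEREXd3d3d3u7tVVVVVVVu7sBERESIiIiIiIiIiIiIiREREd3d3d3e7u7VVVVVVVbsRERERESIiIiIiIiIiIiJERERHd3d3d7u7u1VVVVVVURERERERIiIiIiIiIiIiIkRERER3d3d3u7u71VVVVVVRERERERERIiIiIiIiIiIkRERERHd3d3e7u73dVVVVVVUREREREREiIiIiIiIiIiREREREd3d3dwu7vd3VVVVVVRERERERESIiIiIiIiIiRERERER3d3d3C7u93d1VVVVVURERERERIiIiIiIiIiJERERER3d3d3fbu73d3VVVVVVRERERERESIiIiIiIiIkRERERHd3d0QN3d3d3d1VVVVVURERERERAiIiIiIiIiJEREREd3RERA3d3d3d3dVVVVVVERERERAAAiIiIiIiIkREREREREREDd3d3d3d1VVVVVUREREREAAAAAAiIiIiREREREREREQN3d3d3d3du7u7uxEREREQAAAAACIiIiJERERERERERADd3d3d3d27u7u7EREREQAAAAAAAiIiAEREREREREREAN3d3d3d27u7u7sREREQAAAAAAAAAAAAREREREREREQAAN3d3d27u7u7sAEREQAAAAAAAAAAAABERERERERERAAADd3d3bu7u7uwAAEQAAAAAAAAAAAAAAREREREREREAAAADd27u7u7uwAAAAAAAAAAAAAAAAAABEREREREREQAAAAA27u7u7u7AAAAAAAAAAAAAAAAAABERERERERERA"/>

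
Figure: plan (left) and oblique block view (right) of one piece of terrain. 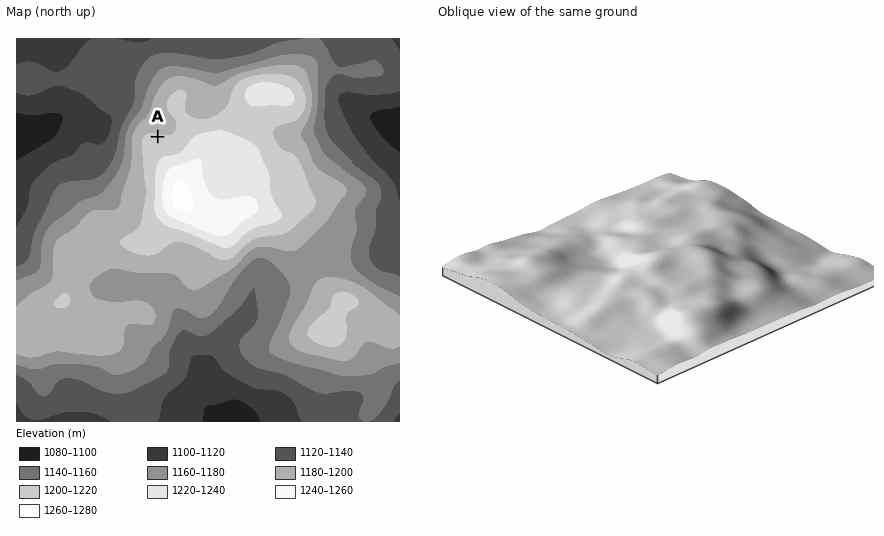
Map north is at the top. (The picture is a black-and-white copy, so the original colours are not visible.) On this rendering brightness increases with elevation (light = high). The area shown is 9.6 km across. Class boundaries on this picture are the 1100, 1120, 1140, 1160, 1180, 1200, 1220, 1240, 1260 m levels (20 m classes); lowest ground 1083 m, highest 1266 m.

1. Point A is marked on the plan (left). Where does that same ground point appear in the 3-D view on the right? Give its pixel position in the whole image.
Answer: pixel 747 269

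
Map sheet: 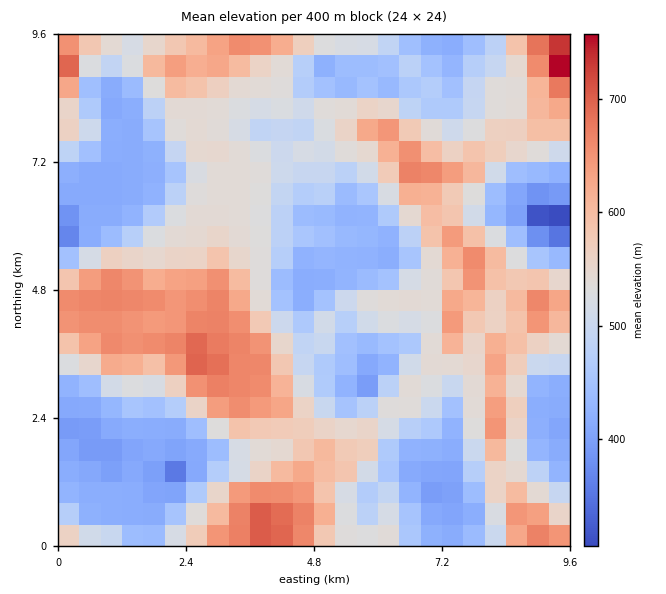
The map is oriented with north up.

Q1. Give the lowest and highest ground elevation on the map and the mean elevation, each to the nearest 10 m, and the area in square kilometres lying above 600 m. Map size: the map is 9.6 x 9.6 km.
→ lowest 290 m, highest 790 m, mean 520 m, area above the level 20.5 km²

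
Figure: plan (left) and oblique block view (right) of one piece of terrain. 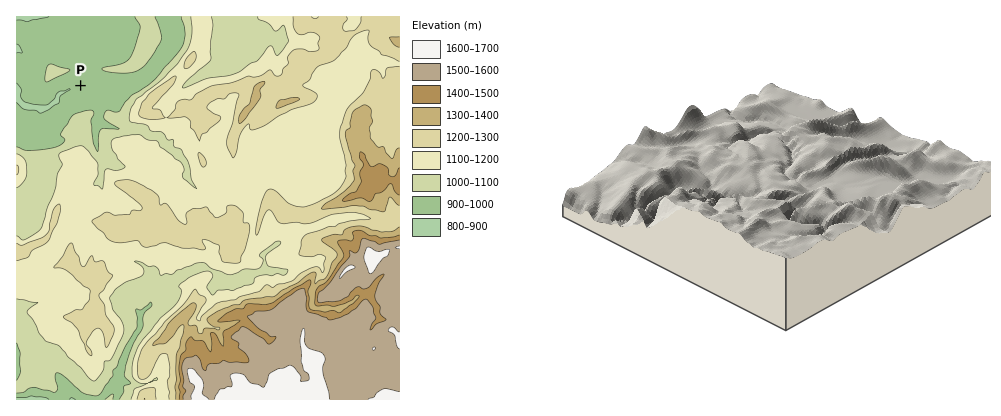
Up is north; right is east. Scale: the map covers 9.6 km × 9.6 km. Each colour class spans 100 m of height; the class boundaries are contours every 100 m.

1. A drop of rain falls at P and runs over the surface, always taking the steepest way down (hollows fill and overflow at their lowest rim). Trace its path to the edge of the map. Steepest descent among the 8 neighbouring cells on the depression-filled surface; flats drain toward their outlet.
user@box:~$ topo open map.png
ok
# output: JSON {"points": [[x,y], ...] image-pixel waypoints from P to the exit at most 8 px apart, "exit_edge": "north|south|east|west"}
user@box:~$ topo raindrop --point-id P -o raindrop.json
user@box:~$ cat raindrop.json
{"points": [[80, 86], [74, 88], [66, 92], [58, 96], [54, 104], [46, 108], [38, 108], [30, 106], [22, 104], [16, 96]], "exit_edge": "west"}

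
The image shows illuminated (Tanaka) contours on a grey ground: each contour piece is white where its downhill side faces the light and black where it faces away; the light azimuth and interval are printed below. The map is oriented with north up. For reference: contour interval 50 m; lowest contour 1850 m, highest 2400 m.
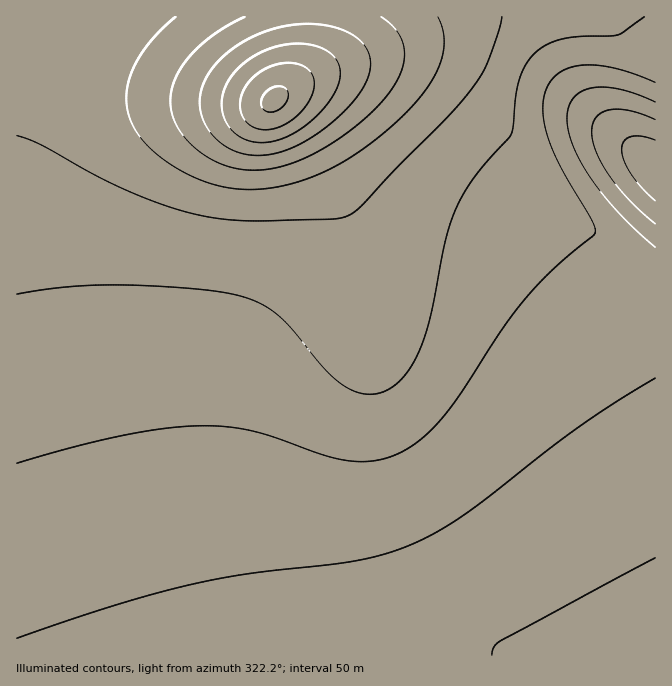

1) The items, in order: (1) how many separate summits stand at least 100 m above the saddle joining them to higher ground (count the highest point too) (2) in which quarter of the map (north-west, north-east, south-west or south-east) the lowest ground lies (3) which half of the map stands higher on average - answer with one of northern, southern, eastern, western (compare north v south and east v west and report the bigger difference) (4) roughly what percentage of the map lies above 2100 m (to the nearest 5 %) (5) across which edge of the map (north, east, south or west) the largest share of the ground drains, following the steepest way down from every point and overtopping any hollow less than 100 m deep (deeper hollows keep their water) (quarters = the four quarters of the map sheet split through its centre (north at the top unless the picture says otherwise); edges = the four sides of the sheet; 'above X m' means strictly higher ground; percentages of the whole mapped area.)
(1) Counting only tops that stand 100 m proud, the map has 1 summit.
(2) The lowest ground is in the north-east quarter.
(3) The northern half stands higher on average than the southern half.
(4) Roughly 20 % of the ground is higher than 2100 m.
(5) Most of the ground drains across the southern edge.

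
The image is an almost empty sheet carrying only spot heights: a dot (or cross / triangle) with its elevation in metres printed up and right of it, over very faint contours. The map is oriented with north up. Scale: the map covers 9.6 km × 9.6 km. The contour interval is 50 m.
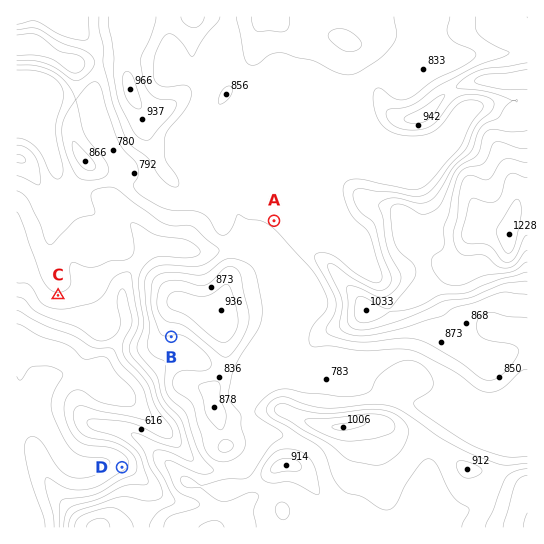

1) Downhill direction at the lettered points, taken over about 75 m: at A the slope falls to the SW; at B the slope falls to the S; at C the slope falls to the S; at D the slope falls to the NW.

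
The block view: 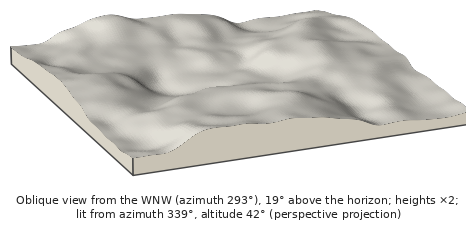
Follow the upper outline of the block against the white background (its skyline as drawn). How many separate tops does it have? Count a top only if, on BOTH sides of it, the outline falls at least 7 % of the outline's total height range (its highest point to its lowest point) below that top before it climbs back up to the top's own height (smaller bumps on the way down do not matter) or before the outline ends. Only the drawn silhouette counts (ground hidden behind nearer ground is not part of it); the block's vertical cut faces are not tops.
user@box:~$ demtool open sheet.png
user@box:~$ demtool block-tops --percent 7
2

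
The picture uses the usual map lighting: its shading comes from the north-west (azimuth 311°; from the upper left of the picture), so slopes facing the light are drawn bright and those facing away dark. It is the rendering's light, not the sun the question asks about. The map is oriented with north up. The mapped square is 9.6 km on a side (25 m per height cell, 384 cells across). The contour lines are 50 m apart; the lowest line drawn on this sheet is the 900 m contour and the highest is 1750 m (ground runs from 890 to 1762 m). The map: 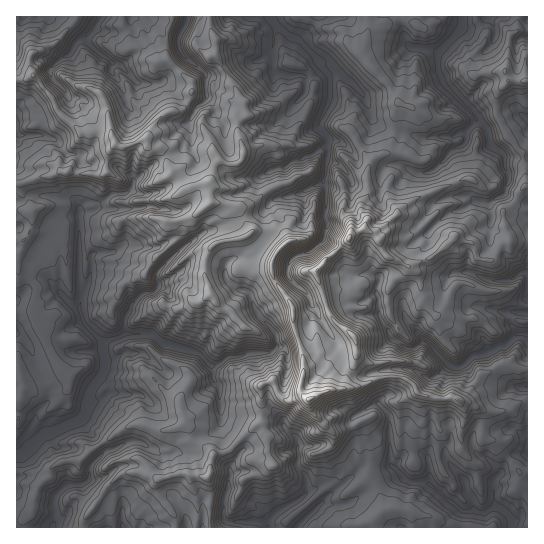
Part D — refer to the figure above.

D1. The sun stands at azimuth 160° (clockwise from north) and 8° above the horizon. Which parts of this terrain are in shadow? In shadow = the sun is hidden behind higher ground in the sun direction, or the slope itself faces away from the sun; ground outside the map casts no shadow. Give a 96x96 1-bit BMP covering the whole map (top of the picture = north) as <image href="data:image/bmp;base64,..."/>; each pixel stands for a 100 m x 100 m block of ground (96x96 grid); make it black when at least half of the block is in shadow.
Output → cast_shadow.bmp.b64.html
<image width="96" height="96" href="data:image/bmp;base64,Qk2+BAAAAAAAAD4AAAAoAAAAYAAAAGAAAAABAAEAAAAAAIAEAAATCwAAEwsAAAIAAAAAAAAA////AAAAAAAA8AAAA/wHgAAAB8MA8AAAE/jn/8AAf+MA+AAAAADz/+AD/+OAfAgAAQD5//AP/+DBPgAAAYB+/////8Dh/wAAAYAfe///7ADh/wAAAcAHvP//iDDw/4AAAcADzg//CDj4/8AAAYAABw/+BDj8f+AQAeAAA4f8ADz8D/8/8PgAAceAQDj+B79/+OAAAMcAABP/h/z/+OHEAAfAA4//+///+HjmAADgAw///f///zh3wAAAAAb//////7AH4AAAIAD//////8AHAAIAAAB//9+A/+BmAAIAAHg///QQf/DnCAIAAAg////+P/jAAQIAAAAf///8B/wAIcAAAAAJ///4B/gAOfgAAAAEP//4B/AAGPgAAHACH//wd/gAADIAAvwAH//kf8AzAAeD/H+AH/+OP+B/wAeP/j8AD/8PH9h//wAf/B8AD/4fHx5//+A//A4AB/4/D////////gAAA/7+/////n///4AAO//7/////Af//8MAf///////+D////sAf///+///+D/////gf///4f//8D//3//AA///iH//4D//j/+AT///AD//gD//A/+A///8AAP3Id/+Ax4Afx/wAA/3x/78AHwAPB/gAD/nz/z4AFgAEB4AAD/zn/zAAB8Ad48AAH/z//wAD//D58eGAb/jv5gAD4DDzgf+Qd/7P9gAAAPhj4P+4f+fPigAgAADD+H/9+c+PAgAgGAAD+D/88d8PAwAw/wAD/h/4wZ4OYwA//4AD/x/4ABwOc4A//4AD/+/4IN/kAQAfgAAD/+f4eN/gABAAAAAC//P4Oc/wAH4AIAAC//v8Aef8Af+AcCACP/38AfP+Af/AMAACB/5/Afn+AD/gMDADA/A/8f//AgfzvDADYAAf/f//gwP/+jACAAAP////7wf/+CADcAAH/////wP+PAAD///gH////4P/+AAD///wB////8H/+D4B///8B////+H//j/Af/g///////D//g8AP/8N//////5/HwAAH/+AP/////+AD4AAA+Pw///////wN/gAA/n+//////////+Hz/7+z//////////3/f9+B///////////4D/+N///////////wAv88////////7//gAD4+////z///z/wEAD/8R///////n/4V4d/8////3//eH/4P8P/+f//////8H/QP/H7/////5n/8H+Hf////////wA/4D+P7/D/4P///gATwf8f7/x/4H///wB/oL4/7/+/45///gD/IAA/z///w////wB+AAB/3//fz////598AAD8P//P7////1f4wAH4///v3///8Pvw8AH3///v////4PvwfDP///9/////wP/wCf////9/////gP/54f////z8f///APnv/b////H4f//+Afn//bv////wf//8AP////x////ncP/wAP9///9////+QP/gAHx////////+AP//QHB///////398P//4CA//7////3//P8H8AA//7////7//v4/8AA///////z///h/15vf/w="/>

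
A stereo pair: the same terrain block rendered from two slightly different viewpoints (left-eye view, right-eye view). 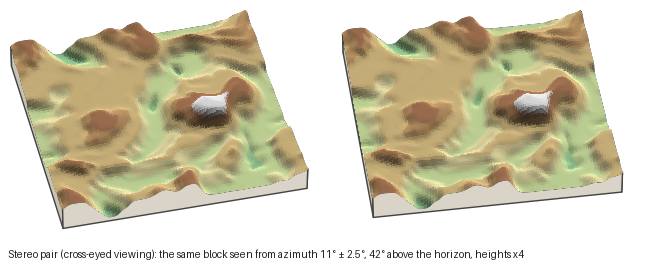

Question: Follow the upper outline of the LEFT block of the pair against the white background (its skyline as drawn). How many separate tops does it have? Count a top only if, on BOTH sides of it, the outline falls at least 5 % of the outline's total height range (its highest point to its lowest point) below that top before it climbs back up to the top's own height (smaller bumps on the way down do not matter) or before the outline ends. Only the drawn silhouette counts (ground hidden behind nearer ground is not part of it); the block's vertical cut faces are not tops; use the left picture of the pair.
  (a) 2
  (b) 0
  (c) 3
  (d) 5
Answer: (a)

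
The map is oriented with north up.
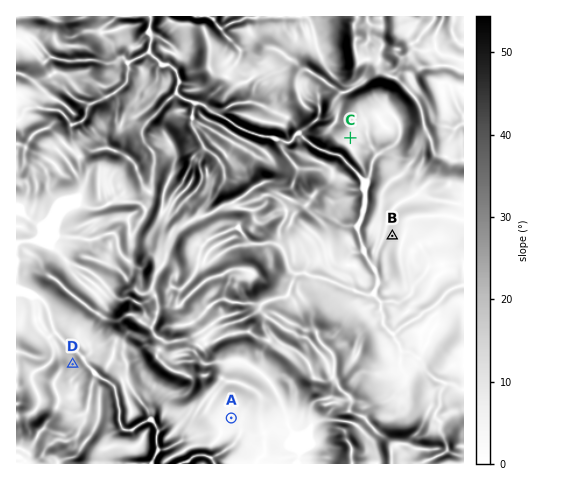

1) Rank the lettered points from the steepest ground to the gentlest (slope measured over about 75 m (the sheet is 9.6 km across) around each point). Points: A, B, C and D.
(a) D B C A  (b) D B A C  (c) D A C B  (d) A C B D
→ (a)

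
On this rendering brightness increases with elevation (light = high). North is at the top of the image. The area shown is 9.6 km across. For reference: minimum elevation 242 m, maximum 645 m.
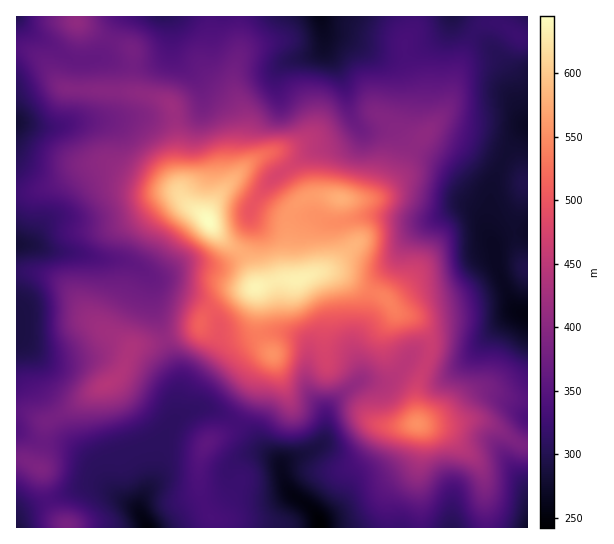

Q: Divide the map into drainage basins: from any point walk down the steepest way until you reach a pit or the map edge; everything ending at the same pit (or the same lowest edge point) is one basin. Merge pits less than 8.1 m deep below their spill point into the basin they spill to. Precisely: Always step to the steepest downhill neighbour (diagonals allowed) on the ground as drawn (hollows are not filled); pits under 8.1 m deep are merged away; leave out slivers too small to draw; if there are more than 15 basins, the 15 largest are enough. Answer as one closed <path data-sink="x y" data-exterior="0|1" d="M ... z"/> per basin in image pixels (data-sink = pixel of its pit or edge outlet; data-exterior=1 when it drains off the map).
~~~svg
<path data-sink="321 527" data-exterior="1" d="M267 155l-16 6-14 13-20 23-10 20 13 20 17 12 11 13 11 36 1 37 12 19-15 19-8 26-13 24-14 12-13 6-6 9-4 16 0 19 6 24 8 12 1 7 205 0 0-63 2-11 0-24-4-7-1-29 1-9 14-35-3-15-10-14-8-5-13-4-12-15-30-13-17-11-19-1-21 8-9-2-2-13 1-48 13-18-29-42z"/><path data-sink="527 314" data-exterior="1" d="M437 131l-10 1-8 9-19 33-23 23-11 3-20 0-21-4-14 0-13 7-10 14-1 48 3 14 8 1 21-8 19 1 17 11 30 13 12 15 16 5 14 16 4 17-14 35-1 20 2 19 16 0 23-5 8-6 12-16 10-5 32 8 9-1 0-216-5-1-3-11-13-11z"/><path data-sink="147 527" data-exterior="1" d="M255 288l-16 3-17 8-15 14-6 8 0 4-6 4-40 14-20 2-6 6-8 22-8 8-16 8-30 22-22 12-6 44 4 4 6 32 7 12 11 10 0 3 146-1 0-6-8-12-6-24 0-19 4-16 6-9 13-6 14-12 13-24 8-26 15-19-12-19-1-37z"/><path data-sink="321 17" data-exterior="1" d="M414 16l-175 0 1 33-7 25 0 11 11 33 0 48 21-11 6 1 31 44 9-4 55 4 15-5 19-21 15-28 8-9-6-6-4-9 2-35-11-37 1-9 10-16z"/><path data-sink="17 245" data-exterior="1" d="M107 164l-12 0-13 4-24 15-21 8-21 2 1 79 18 0 26 9 10 9 16 24 11 11 24 15 9 9 4-4 20-2 40-14 6-4 0-4 6-8 15-14 9-6 25-6-11-29-22-18-15-21-18-12-13-15-26-7z"/><path data-sink="17 122" data-exterior="1" d="M21 48l-5 1 1 143 20-1 21-8 24-15 13-4 12 0 44 21 19 4 10 5-3-21 0-40-2-20-6-10-12-6-26-5-66-4-6-5-11-17-11-11z"/><path data-sink="162 17" data-exterior="1" d="M238 16l-162 1 0 4 10 7 46 22 1 39 4 4 24 6 11 7 5 27 0 40 3 21 9 11 17 12 11-20 28-34-2-16 1-29-11-33 0-11 7-25z"/><path data-sink="17 334" data-exterior="1" d="M35 272l-19 1 0 138 13 2 18 8 20-10 30-22 16-8 8-8 10-24-9-9-24-15-11-11-21-29-16-9z"/><path data-sink="527 126" data-exterior="1" d="M495 23l-13 1-11 14-14 32-8 32-5 11-15 17 8 1 25 9 45 20 13 11 3 11 4 1 1-145-7-1-15-10z"/><path data-sink="17 17" data-exterior="1" d="M75 16l-58 0-1 31 21 8 11 11 11 17 6 5 70 5-2-4-1-39-46-22-10-7z"/><path data-sink="451 527" data-exterior="1" d="M419 424l2 6 0 24-2 11 1 62 66 1-1-41-2-14-6-11-30-29z"/><path data-sink="453 17" data-exterior="1" d="M495 16l-80 1 0 8-10 16-1 9 11 37-2 35 4 9 5 5 18-18 9-16 8-32 14-32 11-14 13-1z"/><path data-sink="527 527" data-exterior="1" d="M478 420l-53 6 22 7 30 29 7 16 3 49 40 1 1-82-9-2-24-17z"/><path data-sink="17 527" data-exterior="1" d="M22 459l-6 0 0 68 50 1 1-3-11-10-7-12-6-32-5-4z"/><path data-sink="527 418" data-exterior="1" d="M491 392l-14 5-18 20-24 6 18 1 14-4 11 0 17 7 24 17 8 1 1-44-15-2z"/>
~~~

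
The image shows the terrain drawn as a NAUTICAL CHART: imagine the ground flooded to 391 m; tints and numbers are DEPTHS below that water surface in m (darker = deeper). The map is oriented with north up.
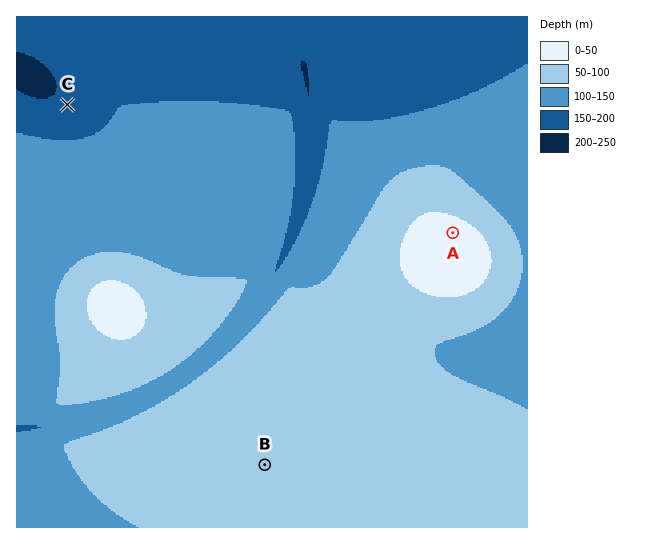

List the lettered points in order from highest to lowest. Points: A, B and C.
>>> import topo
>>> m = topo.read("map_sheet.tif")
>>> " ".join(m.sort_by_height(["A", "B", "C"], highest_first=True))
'A B C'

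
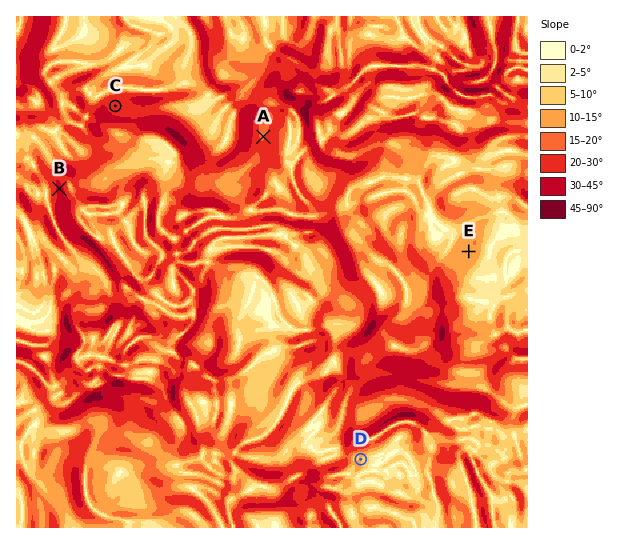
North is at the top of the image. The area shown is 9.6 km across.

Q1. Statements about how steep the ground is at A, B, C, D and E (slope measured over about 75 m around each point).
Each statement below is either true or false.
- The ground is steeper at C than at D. true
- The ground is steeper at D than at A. false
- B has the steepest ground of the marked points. true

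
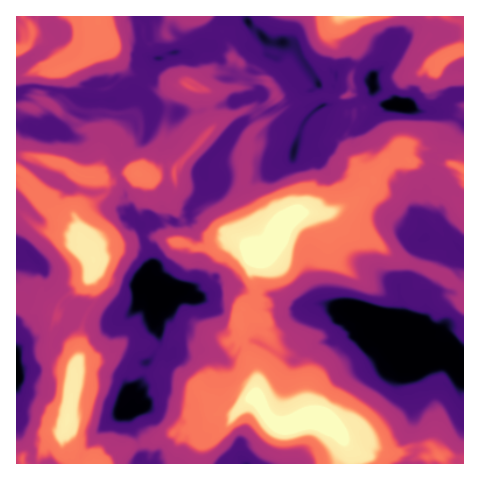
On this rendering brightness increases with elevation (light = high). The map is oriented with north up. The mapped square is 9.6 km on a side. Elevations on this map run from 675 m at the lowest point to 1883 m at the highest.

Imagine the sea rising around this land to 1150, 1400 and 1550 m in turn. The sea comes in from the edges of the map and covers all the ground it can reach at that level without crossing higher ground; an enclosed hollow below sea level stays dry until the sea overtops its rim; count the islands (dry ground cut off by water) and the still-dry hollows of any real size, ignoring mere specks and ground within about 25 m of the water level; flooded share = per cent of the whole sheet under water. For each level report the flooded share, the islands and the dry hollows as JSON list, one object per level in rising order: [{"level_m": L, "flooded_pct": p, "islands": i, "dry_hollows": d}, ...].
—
[{"level_m": 1150, "flooded_pct": 26, "islands": 1, "dry_hollows": 3}, {"level_m": 1400, "flooded_pct": 72, "islands": 2, "dry_hollows": 0}, {"level_m": 1550, "flooded_pct": 92, "islands": 3, "dry_hollows": 0}]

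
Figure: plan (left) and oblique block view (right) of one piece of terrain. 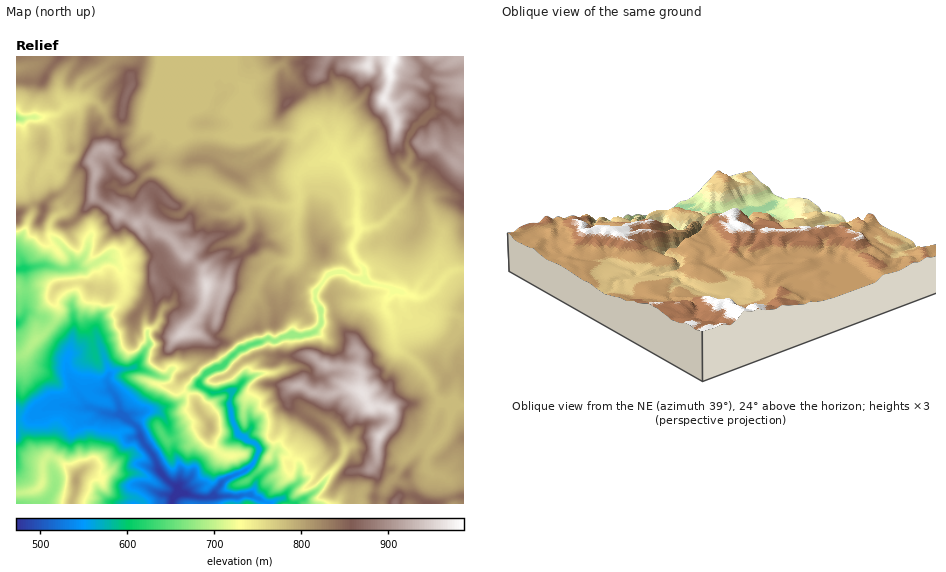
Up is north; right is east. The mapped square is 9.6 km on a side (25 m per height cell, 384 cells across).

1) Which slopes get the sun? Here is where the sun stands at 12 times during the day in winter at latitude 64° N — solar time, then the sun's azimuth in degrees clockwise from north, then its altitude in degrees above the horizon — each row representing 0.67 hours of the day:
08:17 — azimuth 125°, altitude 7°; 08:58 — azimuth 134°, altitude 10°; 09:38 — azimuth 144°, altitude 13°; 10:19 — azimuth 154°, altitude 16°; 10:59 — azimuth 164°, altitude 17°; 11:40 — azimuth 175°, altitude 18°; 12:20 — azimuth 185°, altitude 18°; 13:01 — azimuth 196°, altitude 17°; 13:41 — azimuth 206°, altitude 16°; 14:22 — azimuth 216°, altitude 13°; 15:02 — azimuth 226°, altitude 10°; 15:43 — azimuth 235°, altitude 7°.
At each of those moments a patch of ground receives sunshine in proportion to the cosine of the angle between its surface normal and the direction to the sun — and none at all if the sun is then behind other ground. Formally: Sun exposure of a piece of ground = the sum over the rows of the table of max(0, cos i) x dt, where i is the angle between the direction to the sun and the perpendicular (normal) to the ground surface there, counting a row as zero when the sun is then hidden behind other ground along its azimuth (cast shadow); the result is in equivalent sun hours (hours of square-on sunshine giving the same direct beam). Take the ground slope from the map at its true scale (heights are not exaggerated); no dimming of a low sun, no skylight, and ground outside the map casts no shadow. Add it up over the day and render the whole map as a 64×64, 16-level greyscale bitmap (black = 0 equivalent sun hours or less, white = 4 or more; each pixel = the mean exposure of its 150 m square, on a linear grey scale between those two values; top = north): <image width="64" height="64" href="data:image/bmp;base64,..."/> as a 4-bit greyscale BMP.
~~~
<image width="64" height="64" href="data:image/bmp;base64,Qk12CAAAAAAAAHYAAAAoAAAAQAAAAEAAAAABAAQAAAAAAAAIAAATCwAAEwsAABAAAAAAAAAAAAAAABEREQAiIiIAMzMzAERERABVVVUAZmZmAHd3dwCIiIgAmZmZAKqqqgC7u7sAzMzMAN3d3QDu7u4A////ALqpdmaImZuqqGVWYxERAAAQKNU9pY3th3iIdWmXQzeqiauGVomY23VERHmGadyJvJe978fvU4uoh1VDNVMjMzM0SIZniYq4d2aLlXiZebWd/6yr+TfWSLqpiYU0VFZlVVVmdndomorcy7Y2ypi86iA5ppithmpUrd77qGl2Zmd3Rndnl0eYZ5dlQ1vLua3/9xGoRpmZiKRIq8qZZXdniIhnd3iDElZjaGV3nLzdu97/9U23h5iXmDIjWZVUV3iId3dmdzAQE0QWmXarrO/bqqz7RqlnmHd5U0ZYmHZWdniHVEMyABAAEzFEOLu93uyVIiU0eIiYiJhkRXiHd3Z2VogjEAEAAAABMyNqyqiLzIMAAFy6mYmaqHmJiLqIh3dleFIAASEQERJGZYu1aJq7u1AEy5qJmryWi5iHvbiId3ZWYzMzNDM0REZnmnR4mXiXY7ZmaZmsyWe7p0JcyYiHh2VlVVVmZlVUQ1h1NImXhmZHuod5u8uFaqvLdUepiHd3Znd2Zmd2dlVXdkInqqqERlabyZvdpmi6qc7+ypmIh3d2mYd3Z3ZomomZh4dWeGQ0Rpqrmsl3rMu6qpqXeamHZ3a7mHd4iJmHeIq9zcdmMUhXm4iqmJzd3JmZZDE1Vnd3d6u6mId4d2aJm+7//GEQAkJquoms3cmKqZh1MyIkVoiIq7u7l3d3eJre/+uqYRfLlTfOyYq3IzWIZlZFVVVmeIipq7lnd4iJvO2UEVvbS+/9UiIiESQzZlRVMiNmVVd3iJmZhmeJmqhkIQGJRJ+RAp7KQQAAEnunZmZ2UkVVZ3Z3mIdnd5mairpDn/uXaPogKezN2WZYuph2VDIzRVaIdneZmYd3d4h73/p63/7Kv/cRfKiKzN2kEBNGZUREZ3dmd2iZmYd3d4q9/naP/t3M76IBRTMzVCEAOIdkRFZ2ZmZmVpqqmYh3mpvclGjf7d3N+0AAAAAAAAJVUzRWZmVVZ2ZmaLu5mYeZmZp8yJ3u2FRd/XIQAAAAJnYzRWZmZlVWdkVmi7uaiKu5mWU1RodVuWWN//5zQQFGYhNWZmZmZmZ3RWZpzKuqqaqZu0RDV4iqhlZoms2+s1ZCJFVmZmd3ZnemVni6q9yqhniqh1M2mXmHZmZnm6h2l0RFVVZ3d3d2Z5h5q6m83sZDN5iENESKiph2ZneJhkR2VVRVZ3Z3d3d4iIi6eKvM3HQ0iKpndnmJqHZndnd2Sad3d2d2ZmZnd2eIh4msqaqZdUR4m5eIiYi6h2dmZ3Zoh3iHd3ZVZ2ZnZoeHaKzJiHd2ZnmImYiIh5qHdmZneINWZlREV4mYl2dmZWZTRXZFVlZleXeHZnZ1d3h2ZmZ4tzRCE1irqYh4dnYjQyEAACRVVmZ3Z3d2VFVoh3ZnVWeJQBSYmYiIiHeHZlQyEkQ1U1RXd4Z3iZdlREiHd2ZlV5vsvIeHeIiIh3iHm7u826iXRGdlVXeKtyNVNZh3d3dmibu3WpiIiIiId4mam8uIynyneIiXeJl4YjZ0bLmamHeIh2V5iIiIiIh3iKqruGvJeMupjMmJlleYQSQ2m6d3d3d3d3eIiIiIiIiJq7uGrJiGnuzOyrt0Q1i6hlVmVWd3dmeJZmd3eIiIh4nZ25zrmYd77v2Zl1ZjRFeahFZmZ3d2Zmd1VWd3eIh3iPvNq9zLqrve2ohURXY0RDR2VWd3d2ZmZnd2VnZnd4iHumm1I53bmsx1dCEQN2QyM0ZVZndmZmZneJmGZ3d3iIl7d7lUXP3bZlRERXY0VmdlRlVWZmZmZnd3d4h3d3iaqxSGeJhmz6Q0RVZ6l0NWdnZmVWd3ZmZmd3d3eIZ4eau5NDJal3aYNDIlZocyRFVVV4mYiYd2Zmd3d3d3iHiIh3ZmVDNnd3ZVRERnczRWZmZ5qYiHZndmd3d3Z3eJiJmYmXd2VEZ3eIeLpUUyRWZniaqYiHdmd2ZmZnh3eJqXmZqpd3dmVnd5qbu4ICRniIiZqHiId3d2ZmZmiIiJqHiZmap3d2Z2ipd5lCSYZ3iZmZhlZ4iId3dmZmeIiImVmZmZqXd4d3ZJlolSM0eIiJmphmZmd4mIh3dmd3d3iomKiZqXd3iHZ1RYmZllRGZmVmZmd3dleIiId3d3dneKqnq6mGd3iId3ZUeYZWdlZmVVVWVUVXZWh4iHd3h3eImoq6uWZ3Z3dnZVQRFGVndmZlVURFVURWVnZ4h4eIh4isiXZmZlZmZmdmZSAjZ2V3d3d2Znd3d2Z3d2d4h3iIiJqUNVZmZGZVZ3ZmZEaIdmd3d4iIh3d4mqmIdnh4eJiamrczVWVRIRRmZmZWerh3d3d3d3d3d3Z4qYiHeIiImqqXmnQ0ZWzJmHVVZUV4iHd3d3dmZnd3d2erqYiIiImb3JV4mFVpmquqqGVUV3d4h3d3d3d3d3d3d3vLqZiJmJrNmImrmrmJiZh4iHV5hnmHd3d3d3d3d3d3Zqy6mZmad4lViYZ2eJqruoipmYeHaqh3d3d3d3d3d3d1V6y6mJmWRYZWaJqqrdzLmbqJhmdoqXd3d3d3d3d3Z3ZWnMuqmqlliGeqh4d3d3mYioeHVnZ4d3d3d3d3d3dmZmiKyqy7zIiZmFWYZmVVV6l5uXd2VXiHd3d3d3d3eIdWh3Z4rd3dqIeId2iHaHdlq4eaqGZDaId3d3d3d3d4iXeIdnqYiIiIeoZpqJqZmId6qIiIdmZnd3d3d3d3d3iIqGZmaZVUVph4ZXupd4"/>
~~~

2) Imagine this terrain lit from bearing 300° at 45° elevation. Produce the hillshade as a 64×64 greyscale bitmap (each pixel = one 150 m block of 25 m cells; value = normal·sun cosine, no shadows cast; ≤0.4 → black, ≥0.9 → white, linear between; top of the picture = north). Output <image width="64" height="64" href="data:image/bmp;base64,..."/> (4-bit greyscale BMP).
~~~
<image width="64" height="64" href="data:image/bmp;base64,Qk12CAAAAAAAAHYAAAAoAAAAQAAAAEAAAAABAAQAAAAAAAAIAAATCwAAEwsAABAAAAAAAAAAAAAAABEREQAiIiIAMzMzAERERABVVVUAZmZmAHd3dwCIiIgAmZmZAKqqqgC7u7sAzMzMAN3d3QDu7u4A////AHd4rO10RCNXiZh3nLqazLvKd1e5WuyIqprKvZebuqmamYeL7YRFQzaJh3eKu5erl3q5c42Fv8eKmsmtyZmau7u7uHrulEZRFXiIh3mqlmzZM6unOepL/HiIqHu6mZqqu7vKed61V2EDV4d4eKuoNM/Xjct0naXfp3d2WLqImZmqzLqJzshmdSNnZpl3irlQBd+63aeKuH/7mXRGq4eZmarcuoq93JdnUld4qnZouoUQCfqduIureP7NtSabqJqZmty7qqvdyWaGVmi6h2aaqYUA75q5mrumrt3YJIqpmqmZ3cy5m9zLlnmGerqJh4mauoGPyrqZq6h83tgTeJmaupntzLmL3MupeZirupqpl1WZiK25qZmqp2nN2QFoiZmruty7uprMuqqXeby6q7unMSesvKipmZqXiK3bMDeImZvLq6u6mau6qql5zLrMzMkwB3vuyZmZmYiYjO2SBXiJmryZqqqZmaqqqavdqsy8ykAqh97KiZmYialnrMcTeImZq4iaqpmZmZmaq83M3LupQFynrMqImZiJqodnmCJniZmrd4mZmZmZmJmZq7zuy5dAfbmry5iImHiqqYiHM2Z4mZplaJmZmZmYmpmIia3ciGKeyLzMl4iId6qqmZh2d3iZmXVGiImZmZmaqYd3d7tWp5/6msyneZmYmqmHh3iZiZmZhkVneJmZiamZiJqFNZcxPP+6vcqJqruqqYZ2aJmaqZmHVWZ4mZiKu7u7rdgAvXEAv/7e7bibzLuph4hnmZqpmYhmZniZmHnN3bur7WAN/nAZzd7+26qau7hmeYiZqqqZiHZWeamYiJiu2mSMtgB/+iaId6zLu5mrqGZ4mZmqqqqHZVV5qpialRjtgkeIUADv2JqXiaqqqru3VXmqqqqaqqhlRGmrqay4EN/mJFZ1AAz/7MzN3Kis3KdEaKqqqqqquoUzWJqprNtQb/1TRWZSAF3+3d3tur3tpkZ5qqqqqqrLpzJHmZm93YFd7rZVZmdhADiazN7d3d2mZ3mqqqu6qsy5cyWZibzdol3/24dmVYl0ESEXh7/tzJd3iaqqqruq3bqWM3hpzdykOP/tp2hiWaqYdBR0K+26qYiJqZmqq6qsuqlEeFe97rZ1n93KaII4qqqoZYg47KqpiImpmZqrqnq6mWSIZYze6ohs3NyXgyaaqqmHh0nbmZmYmqmpmaqqibunVpl3Z63tqVjMzLeEFYqqqZiFacqImZiaqqqqqqqZvLhVm5iHi97Khpu8uIYSeaqpmHWMuYiIiIqqqqqqq5q82naKqZiJztuYi7y4eDFYqqqpdF3amZmZiJqZmaqqm8zduqu6qYnO65mavMmJUleaqqmHOOyZmamZmZmZmqqr3MzMzMupmr38mZq8yoljV4qpqphknKmaqYiZmJmaqqvMu6vMzLqaveyZqZu5iZRHiamaqYU2mYiqmZmYmZmZiZmqh5upqqq9/ZqpibqJqEV4mIm7mGVniamZmZiJmZmpmImHebd5qqzcqrqGe7mKlVeIeKupd3eamZmZmIiaqampiJl2u1aJqrqaqphWmpm6Zoh4q7qHZ6uZmZmIiJqqqZh4mXWtlVeZmZqZqod3iLyXiIirqpdmq6qZqZiImqp6lniHVYzZVomZmYiKqph2i6iIiaupmHaLu6qqmIiauwilapdEe8t3mZmqqXequql5uYiJu6mYh4qquqqpiJq7Bdc623JJzJeqmZmrp4qqqpqpmYmrqZiHmqmaqqmImapEu0a82DesuJqYiIq5iZmaqqmZmaupmIiaqYmqqYmZqqmsdYrddquqmpiJh5qZmYiaqZmZq6mZiJqqmJqpiaqqu7ynib7Hirq7mZmImqqpmZmZmYirqZmYmrqpmamKqqqqq8uZvteJmbypmHmaqpmZmIiYiJqpmZiaqqqYqomqqqqqu8q912iXe8qHiZmZmZmIiIiJmqmZmZqqqqiamamZqpmqvK3YV5hmqomZmZmZmYiIiImaqpmZmqqqqZqZqpmqqZq9y8lomXd4iZmIiaqZmZh3iJmqmZmqqqqZmqmqqpqpmqztuXh3iqh5qpiJmZmaqXZ4iZmZmqqquoipmqqpmqmJqu/Zh1VpqpmrupmZmZmql3iImZmaqrvKh6qJqqmqqYm6v/yXVWiaqau7qqqqqqqpeIiJmZmau8p3q5iaqqu6iau9/rlleYmZmqqqqqqqqqqImYmZqZq822e7qZmqq7qJqrzcupd5mZmZqqmZmZmqmZiZmZmambzcZL26maq7y5m6rMqrl2iZmZmZmZmZmZmYh4mZmZqpq81xfMuqqszLu7qsypumVpmZmaqZmZmZqqdniJmZmqqrzIJIvLqZqZqqu6zKrLdGiZmZqqmZmZmryVV4iZmaqqmrhUWLuqmYeIiavMqsyEaJmZmZqpmZmavMY1eImZmry5l2ZmmqmZmIiImau6vJRXmZmZmamZmZqsymRXiJmZzuqIdneaqYiId4mImruspTaZmZmZmpmZmqvLl1Vniame/HiXZ5upmIhkaYiZrLu3NYmZmZmZmZmavLqqllZ4qXrtdYmHiqqpmpVZl4mazLlUeZmZmZmZmZqsuqu5VWiZdr2VeIiqqqqquFi4eJq8ymV5mZmZmZmZmau6q7uGiImFjJV3eaqqqZq6dpqHiau7hmiZmZmZmamaqau6u6ebq6d7lWd4mpiIiaumepd4mruWaJmZmZmZqqqpiruruIu8youlV6mJmY"/>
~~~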